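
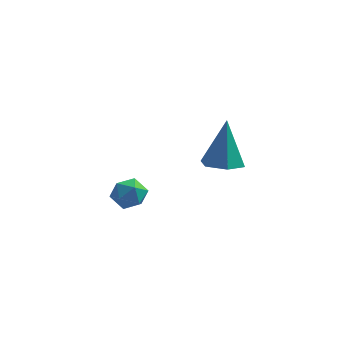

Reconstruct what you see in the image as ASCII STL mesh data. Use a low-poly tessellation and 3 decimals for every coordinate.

solid 
facet normal -0.499 0.430 0.752
outer loop
vertex -3.59 2.467 -1.337
vertex -3.489 1.893 -0.942
vertex -3.018 2.417 -0.929
endloop
endfacet
facet normal -0.170 0.921 0.351
outer loop
vertex -3.59 2.467 -1.337
vertex -3.018 2.417 -0.929
vertex -2.963 2.676 -1.582
endloop
endfacet
facet normal -0.409 0.855 -0.318
outer loop
vertex -3.59 2.467 -1.337
vertex -2.963 2.676 -1.582
vertex -3.401 2.312 -1.998
endloop
endfacet
facet normal -0.887 0.324 -0.330
outer loop
vertex -3.59 2.467 -1.337
vertex -3.401 2.312 -1.998
vertex -3.725 1.828 -1.602
endloop
endfacet
facet normal -0.942 0.062 0.331
outer loop
vertex -3.59 2.467 -1.337
vertex -3.725 1.828 -1.602
vertex -3.489 1.893 -0.942
endloop
endfacet
facet normal 0.528 0.773 0.351
outer loop
vertex -2.963 2.676 -1.582
vertex -3.018 2.417 -0.929
vertex -2.475 2.232 -1.338
endloop
endfacet
facet normal -0.004 -0.021 1.000
outer loop
vertex -3.018 2.417 -0.929
vertex -3.489 1.893 -0.942
vertex -2.799 1.748 -0.942
endloop
endfacet
facet normal -0.720 -0.617 0.318
outer loop
vertex -3.489 1.893 -0.942
vertex -3.725 1.828 -1.602
vertex -3.237 1.384 -1.358
endloop
endfacet
facet normal -0.631 -0.192 -0.751
outer loop
vertex -3.725 1.828 -1.602
vertex -3.401 2.312 -1.998
vertex -3.182 1.643 -2.011
endloop
endfacet
facet normal 0.140 0.667 -0.731
outer loop
vertex -3.401 2.312 -1.998
vertex -2.963 2.676 -1.582
vertex -2.711 2.167 -1.998
endloop
endfacet
facet normal 0.887 -0.324 0.330
outer loop
vertex -2.61 1.593 -1.603
vertex -2.475 2.232 -1.338
vertex -2.799 1.748 -0.942
endloop
endfacet
facet normal 0.409 -0.855 0.318
outer loop
vertex -2.61 1.593 -1.603
vertex -2.799 1.748 -0.942
vertex -3.237 1.384 -1.358
endloop
endfacet
facet normal 0.170 -0.921 -0.351
outer loop
vertex -2.61 1.593 -1.603
vertex -3.237 1.384 -1.358
vertex -3.182 1.643 -2.011
endloop
endfacet
facet normal 0.499 -0.430 -0.752
outer loop
vertex -2.61 1.593 -1.603
vertex -3.182 1.643 -2.011
vertex -2.711 2.167 -1.998
endloop
endfacet
facet normal 0.942 -0.062 -0.331
outer loop
vertex -2.61 1.593 -1.603
vertex -2.711 2.167 -1.998
vertex -2.475 2.232 -1.338
endloop
endfacet
facet normal 0.631 0.192 0.751
outer loop
vertex -2.799 1.748 -0.942
vertex -2.475 2.232 -1.338
vertex -3.018 2.417 -0.929
endloop
endfacet
facet normal -0.140 -0.667 0.731
outer loop
vertex -3.237 1.384 -1.358
vertex -2.799 1.748 -0.942
vertex -3.489 1.893 -0.942
endloop
endfacet
facet normal -0.528 -0.773 -0.351
outer loop
vertex -3.182 1.643 -2.011
vertex -3.237 1.384 -1.358
vertex -3.725 1.828 -1.602
endloop
endfacet
facet normal 0.004 0.021 -1.000
outer loop
vertex -2.711 2.167 -1.998
vertex -3.182 1.643 -2.011
vertex -3.401 2.312 -1.998
endloop
endfacet
facet normal 0.720 0.617 -0.318
outer loop
vertex -2.475 2.232 -1.338
vertex -2.711 2.167 -1.998
vertex -2.963 2.676 -1.582
endloop
endfacet
facet normal 0.003 -0.269 -0.963
outer loop
vertex 1.36 0.144 1.745
vertex 0.622 0.197 1.728
vertex 1.039 0.786 1.565
endloop
endfacet
facet normal 0.849 0.484 0.213
outer loop
vertex 1.36 0.144 1.745
vertex 1.039 0.786 1.565
vertex 0.618 0.683 3.472
endloop
endfacet
facet normal 0.002 -0.268 -0.963
outer loop
vertex 1.039 0.786 1.565
vertex 0.622 0.197 1.728
vertex 0.301 0.839 1.549
endloop
endfacet
facet normal 0.070 0.995 0.069
outer loop
vertex 1.039 0.786 1.565
vertex 0.301 0.839 1.549
vertex 0.618 0.683 3.472
endloop
endfacet
facet normal 0.002 -0.268 -0.963
outer loop
vertex 0.301 0.839 1.549
vertex 0.622 0.197 1.728
vertex -0.116 0.25 1.712
endloop
endfacet
facet normal -0.779 0.601 0.177
outer loop
vertex 0.301 0.839 1.549
vertex -0.116 0.25 1.712
vertex 0.618 0.683 3.472
endloop
endfacet
facet normal 0.002 -0.269 -0.963
outer loop
vertex -0.116 0.25 1.712
vertex 0.622 0.197 1.728
vertex 0.205 -0.392 1.892
endloop
endfacet
facet normal -0.850 -0.305 0.429
outer loop
vertex -0.116 0.25 1.712
vertex 0.205 -0.392 1.892
vertex 0.618 0.683 3.472
endloop
endfacet
facet normal 0.002 -0.269 -0.963
outer loop
vertex 0.205 -0.392 1.892
vertex 0.622 0.197 1.728
vertex 0.942 -0.445 1.908
endloop
endfacet
facet normal -0.071 -0.816 0.574
outer loop
vertex 0.205 -0.392 1.892
vertex 0.942 -0.445 1.908
vertex 0.618 0.683 3.472
endloop
endfacet
facet normal 0.003 -0.269 -0.963
outer loop
vertex 0.942 -0.445 1.908
vertex 0.622 0.197 1.728
vertex 1.36 0.144 1.745
endloop
endfacet
facet normal 0.777 -0.423 0.466
outer loop
vertex 0.942 -0.445 1.908
vertex 1.36 0.144 1.745
vertex 0.618 0.683 3.472
endloop
endfacet

endsolid


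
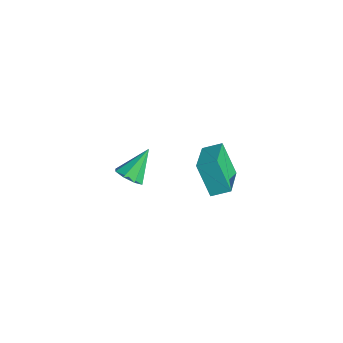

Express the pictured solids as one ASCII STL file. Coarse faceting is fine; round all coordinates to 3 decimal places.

solid 
facet normal -0.509 -0.119 0.853
outer loop
vertex 0.084 1.496 -0.426
vertex 0.513 2.297 -0.058
vertex -1.509 2.71 -1.207
endloop
endfacet
facet normal -0.439 -0.817 -0.375
outer loop
vertex -0.593 2.923 -2.742
vertex 0.084 1.496 -0.426
vertex -1.509 2.71 -1.207
endloop
endfacet
facet normal -0.509 -0.118 0.853
outer loop
vertex -1.509 2.71 -1.207
vertex 0.513 2.297 -0.058
vertex -1.08 3.51 -0.84
endloop
endfacet
facet normal -0.741 0.564 -0.364
outer loop
vertex -1.08 3.51 -0.84
vertex -0.593 2.923 -2.742
vertex -1.509 2.71 -1.207
endloop
endfacet
facet normal 0.741 -0.564 0.364
outer loop
vertex 0.084 1.496 -0.426
vertex 1.429 2.51 -1.593
vertex 0.513 2.297 -0.058
endloop
endfacet
facet normal -0.438 -0.817 -0.375
outer loop
vertex 1.0 1.71 -1.96
vertex 0.084 1.496 -0.426
vertex -0.593 2.923 -2.742
endloop
endfacet
facet normal 0.741 -0.564 0.364
outer loop
vertex 1.0 1.71 -1.96
vertex 1.429 2.51 -1.593
vertex 0.084 1.496 -0.426
endloop
endfacet
facet normal 0.438 0.817 0.375
outer loop
vertex 0.513 2.297 -0.058
vertex 1.429 2.51 -1.593
vertex -1.08 3.51 -0.84
endloop
endfacet
facet normal -0.741 0.564 -0.364
outer loop
vertex -0.164 3.724 -2.374
vertex -0.593 2.923 -2.742
vertex -1.08 3.51 -0.84
endloop
endfacet
facet normal 0.438 0.817 0.376
outer loop
vertex -1.08 3.51 -0.84
vertex 1.429 2.51 -1.593
vertex -0.164 3.724 -2.374
endloop
endfacet
facet normal 0.509 0.119 -0.852
outer loop
vertex -0.164 3.724 -2.374
vertex 1.0 1.71 -1.96
vertex -0.593 2.923 -2.742
endloop
endfacet
facet normal 0.508 0.119 -0.853
outer loop
vertex 1.429 2.51 -1.593
vertex 1.0 1.71 -1.96
vertex -0.164 3.724 -2.374
endloop
endfacet
facet normal 0.176 -0.687 -0.705
outer loop
vertex 2.663 -3.39 3.768
vertex 2.36 -2.986 3.299
vertex 3.004 -3.062 3.534
endloop
endfacet
facet normal 0.624 -0.095 0.776
outer loop
vertex 2.663 -3.39 3.768
vertex 3.004 -3.062 3.534
vertex 2.08 -1.894 4.421
endloop
endfacet
facet normal 0.176 -0.686 -0.705
outer loop
vertex 3.004 -3.062 3.534
vertex 2.36 -2.986 3.299
vertex 2.968 -2.689 3.162
endloop
endfacet
facet normal 0.846 0.415 0.334
outer loop
vertex 3.004 -3.062 3.534
vertex 2.968 -2.689 3.162
vertex 2.08 -1.894 4.421
endloop
endfacet
facet normal 0.176 -0.687 -0.705
outer loop
vertex 2.968 -2.689 3.162
vertex 2.36 -2.986 3.299
vertex 2.575 -2.49 2.87
endloop
endfacet
facet normal 0.533 0.833 -0.150
outer loop
vertex 2.968 -2.689 3.162
vertex 2.575 -2.49 2.87
vertex 2.08 -1.894 4.421
endloop
endfacet
facet normal 0.175 -0.686 -0.706
outer loop
vertex 2.575 -2.49 2.87
vertex 2.36 -2.986 3.299
vertex 2.057 -2.581 2.83
endloop
endfacet
facet normal -0.130 0.911 -0.391
outer loop
vertex 2.575 -2.49 2.87
vertex 2.057 -2.581 2.83
vertex 2.08 -1.894 4.421
endloop
endfacet
facet normal 0.176 -0.686 -0.706
outer loop
vertex 2.057 -2.581 2.83
vertex 2.36 -2.986 3.299
vertex 1.716 -2.909 3.064
endloop
endfacet
facet normal -0.755 0.606 -0.251
outer loop
vertex 2.057 -2.581 2.83
vertex 1.716 -2.909 3.064
vertex 2.08 -1.894 4.421
endloop
endfacet
facet normal 0.175 -0.687 -0.705
outer loop
vertex 1.716 -2.909 3.064
vertex 2.36 -2.986 3.299
vertex 1.752 -3.282 3.436
endloop
endfacet
facet normal -0.977 0.096 0.190
outer loop
vertex 1.716 -2.909 3.064
vertex 1.752 -3.282 3.436
vertex 2.08 -1.894 4.421
endloop
endfacet
facet normal 0.175 -0.687 -0.706
outer loop
vertex 1.752 -3.282 3.436
vertex 2.36 -2.986 3.299
vertex 2.144 -3.482 3.728
endloop
endfacet
facet normal -0.666 -0.321 0.674
outer loop
vertex 1.752 -3.282 3.436
vertex 2.144 -3.482 3.728
vertex 2.08 -1.894 4.421
endloop
endfacet
facet normal 0.176 -0.687 -0.705
outer loop
vertex 2.144 -3.482 3.728
vertex 2.36 -2.986 3.299
vertex 2.663 -3.39 3.768
endloop
endfacet
facet normal 0.000 -0.400 0.917
outer loop
vertex 2.144 -3.482 3.728
vertex 2.663 -3.39 3.768
vertex 2.08 -1.894 4.421
endloop
endfacet

endsolid


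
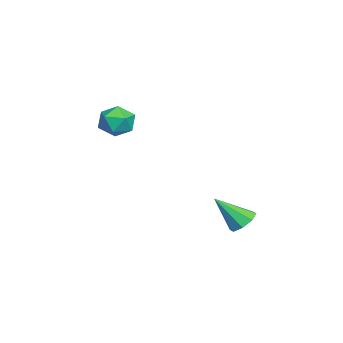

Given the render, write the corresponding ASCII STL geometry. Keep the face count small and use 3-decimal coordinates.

solid 
facet normal -0.062 0.672 -0.738
outer loop
vertex 2.212 4.149 -3.629
vertex 1.474 4.102 -3.61
vertex 1.981 4.521 -3.271
endloop
endfacet
facet normal 0.873 0.079 0.482
outer loop
vertex 2.212 4.149 -3.629
vertex 1.981 4.521 -3.271
vertex 1.586 2.898 -2.29
endloop
endfacet
facet normal -0.063 0.673 -0.737
outer loop
vertex 1.981 4.521 -3.271
vertex 1.474 4.102 -3.61
vertex 1.452 4.647 -3.111
endloop
endfacet
facet normal 0.353 0.420 0.836
outer loop
vertex 1.981 4.521 -3.271
vertex 1.452 4.647 -3.111
vertex 1.586 2.898 -2.29
endloop
endfacet
facet normal -0.063 0.673 -0.737
outer loop
vertex 1.452 4.647 -3.111
vertex 1.474 4.102 -3.61
vertex 0.937 4.454 -3.243
endloop
endfacet
facet normal -0.359 0.374 0.855
outer loop
vertex 1.452 4.647 -3.111
vertex 0.937 4.454 -3.243
vertex 1.586 2.898 -2.29
endloop
endfacet
facet normal -0.062 0.674 -0.737
outer loop
vertex 0.937 4.454 -3.243
vertex 1.474 4.102 -3.61
vertex 0.736 4.055 -3.591
endloop
endfacet
facet normal -0.849 -0.032 0.527
outer loop
vertex 0.937 4.454 -3.243
vertex 0.736 4.055 -3.591
vertex 1.586 2.898 -2.29
endloop
endfacet
facet normal -0.062 0.673 -0.737
outer loop
vertex 0.736 4.055 -3.591
vertex 1.474 4.102 -3.61
vertex 0.968 3.683 -3.95
endloop
endfacet
facet normal -0.828 -0.559 0.044
outer loop
vertex 0.736 4.055 -3.591
vertex 0.968 3.683 -3.95
vertex 1.586 2.898 -2.29
endloop
endfacet
facet normal -0.061 0.672 -0.738
outer loop
vertex 0.968 3.683 -3.95
vertex 1.474 4.102 -3.61
vertex 1.496 3.556 -4.109
endloop
endfacet
facet normal -0.310 -0.899 -0.310
outer loop
vertex 0.968 3.683 -3.95
vertex 1.496 3.556 -4.109
vertex 1.586 2.898 -2.29
endloop
endfacet
facet normal -0.063 0.672 -0.738
outer loop
vertex 1.496 3.556 -4.109
vertex 1.474 4.102 -3.61
vertex 2.012 3.749 -3.977
endloop
endfacet
facet normal 0.403 -0.854 -0.329
outer loop
vertex 1.496 3.556 -4.109
vertex 2.012 3.749 -3.977
vertex 1.586 2.898 -2.29
endloop
endfacet
facet normal -0.062 0.673 -0.737
outer loop
vertex 2.012 3.749 -3.977
vertex 1.474 4.102 -3.61
vertex 2.212 4.149 -3.629
endloop
endfacet
facet normal 0.894 -0.447 0.000
outer loop
vertex 2.012 3.749 -3.977
vertex 2.212 4.149 -3.629
vertex 1.586 2.898 -2.29
endloop
endfacet
facet normal -0.964 -0.011 -0.265
outer loop
vertex -2.36 -1.265 0.245
vertex -2.367 -2.188 0.31
vertex -2.576 -1.671 1.048
endloop
endfacet
facet normal -0.803 0.591 0.083
outer loop
vertex -2.36 -1.265 0.245
vertex -2.576 -1.671 1.048
vertex -2.028 -0.925 1.039
endloop
endfacet
facet normal -0.280 0.919 -0.277
outer loop
vertex -2.36 -1.265 0.245
vertex -2.028 -0.925 1.039
vertex -1.48 -0.982 0.296
endloop
endfacet
facet normal -0.118 0.521 -0.846
outer loop
vertex -2.36 -1.265 0.245
vertex -1.48 -0.982 0.296
vertex -1.689 -1.762 -0.155
endloop
endfacet
facet normal -0.541 -0.055 -0.839
outer loop
vertex -2.36 -1.265 0.245
vertex -1.689 -1.762 -0.155
vertex -2.367 -2.188 0.31
endloop
endfacet
facet normal -0.551 0.413 0.725
outer loop
vertex -2.028 -0.925 1.039
vertex -2.576 -1.671 1.048
vertex -1.831 -1.638 1.595
endloop
endfacet
facet normal -0.811 -0.561 0.163
outer loop
vertex -2.576 -1.671 1.048
vertex -2.367 -2.188 0.31
vertex -2.04 -2.418 1.144
endloop
endfacet
facet normal -0.128 -0.632 -0.765
outer loop
vertex -2.367 -2.188 0.31
vertex -1.689 -1.762 -0.155
vertex -1.492 -2.475 0.401
endloop
endfacet
facet normal 0.556 0.299 -0.775
outer loop
vertex -1.689 -1.762 -0.155
vertex -1.48 -0.982 0.296
vertex -0.944 -1.729 0.392
endloop
endfacet
facet normal 0.295 0.945 0.145
outer loop
vertex -1.48 -0.982 0.296
vertex -2.028 -0.925 1.039
vertex -1.153 -1.212 1.13
endloop
endfacet
facet normal 0.118 -0.521 0.846
outer loop
vertex -1.16 -2.135 1.195
vertex -1.831 -1.638 1.595
vertex -2.04 -2.418 1.144
endloop
endfacet
facet normal 0.280 -0.919 0.277
outer loop
vertex -1.16 -2.135 1.195
vertex -2.04 -2.418 1.144
vertex -1.492 -2.475 0.401
endloop
endfacet
facet normal 0.803 -0.591 -0.083
outer loop
vertex -1.16 -2.135 1.195
vertex -1.492 -2.475 0.401
vertex -0.944 -1.729 0.392
endloop
endfacet
facet normal 0.964 0.011 0.265
outer loop
vertex -1.16 -2.135 1.195
vertex -0.944 -1.729 0.392
vertex -1.153 -1.212 1.13
endloop
endfacet
facet normal 0.541 0.055 0.839
outer loop
vertex -1.16 -2.135 1.195
vertex -1.153 -1.212 1.13
vertex -1.831 -1.638 1.595
endloop
endfacet
facet normal -0.556 -0.299 0.775
outer loop
vertex -2.04 -2.418 1.144
vertex -1.831 -1.638 1.595
vertex -2.576 -1.671 1.048
endloop
endfacet
facet normal -0.295 -0.945 -0.145
outer loop
vertex -1.492 -2.475 0.401
vertex -2.04 -2.418 1.144
vertex -2.367 -2.188 0.31
endloop
endfacet
facet normal 0.551 -0.413 -0.725
outer loop
vertex -0.944 -1.729 0.392
vertex -1.492 -2.475 0.401
vertex -1.689 -1.762 -0.155
endloop
endfacet
facet normal 0.811 0.561 -0.163
outer loop
vertex -1.153 -1.212 1.13
vertex -0.944 -1.729 0.392
vertex -1.48 -0.982 0.296
endloop
endfacet
facet normal 0.128 0.632 0.765
outer loop
vertex -1.831 -1.638 1.595
vertex -1.153 -1.212 1.13
vertex -2.028 -0.925 1.039
endloop
endfacet

endsolid


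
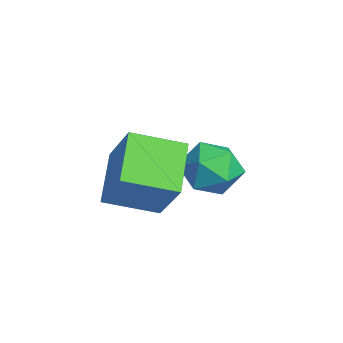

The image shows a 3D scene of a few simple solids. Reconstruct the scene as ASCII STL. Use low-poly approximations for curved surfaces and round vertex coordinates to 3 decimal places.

solid 
facet normal -0.797 0.316 0.516
outer loop
vertex -1.138 -3.498 0.739
vertex -0.858 -1.946 0.222
vertex -2.224 -3.799 -0.754
endloop
endfacet
facet normal -0.169 -0.935 0.311
outer loop
vertex -0.822 -4.354 -1.662
vertex -1.138 -3.498 0.739
vertex -2.224 -3.799 -0.754
endloop
endfacet
facet normal -0.797 0.316 0.516
outer loop
vertex -2.224 -3.799 -0.754
vertex -0.858 -1.946 0.222
vertex -1.944 -2.247 -1.271
endloop
endfacet
facet normal -0.581 -0.161 -0.798
outer loop
vertex -1.944 -2.247 -1.271
vertex -0.822 -4.354 -1.662
vertex -2.224 -3.799 -0.754
endloop
endfacet
facet normal 0.581 0.161 0.798
outer loop
vertex -1.138 -3.498 0.739
vertex 0.544 -2.501 -0.686
vertex -0.858 -1.946 0.222
endloop
endfacet
facet normal -0.169 -0.935 0.311
outer loop
vertex 0.264 -4.053 -0.169
vertex -1.138 -3.498 0.739
vertex -0.822 -4.354 -1.662
endloop
endfacet
facet normal 0.581 0.161 0.798
outer loop
vertex 0.264 -4.053 -0.169
vertex 0.544 -2.501 -0.686
vertex -1.138 -3.498 0.739
endloop
endfacet
facet normal 0.169 0.935 -0.311
outer loop
vertex -0.858 -1.946 0.222
vertex 0.544 -2.501 -0.686
vertex -1.944 -2.247 -1.271
endloop
endfacet
facet normal -0.581 -0.161 -0.798
outer loop
vertex -0.542 -2.802 -2.179
vertex -0.822 -4.354 -1.662
vertex -1.944 -2.247 -1.271
endloop
endfacet
facet normal 0.169 0.935 -0.311
outer loop
vertex -1.944 -2.247 -1.271
vertex 0.544 -2.501 -0.686
vertex -0.542 -2.802 -2.179
endloop
endfacet
facet normal 0.797 -0.316 -0.516
outer loop
vertex -0.542 -2.802 -2.179
vertex 0.264 -4.053 -0.169
vertex -0.822 -4.354 -1.662
endloop
endfacet
facet normal 0.797 -0.316 -0.516
outer loop
vertex 0.544 -2.501 -0.686
vertex 0.264 -4.053 -0.169
vertex -0.542 -2.802 -2.179
endloop
endfacet
facet normal -0.030 0.903 0.429
outer loop
vertex -2.733 0.2 -2.406
vertex -3.587 -0.071 -1.896
vertex -2.661 -0.239 -1.477
endloop
endfacet
facet normal 0.643 0.711 0.286
outer loop
vertex -2.733 0.2 -2.406
vertex -2.661 -0.239 -1.477
vertex -2.016 -0.519 -2.23
endloop
endfacet
facet normal 0.693 0.589 -0.416
outer loop
vertex -2.733 0.2 -2.406
vertex -2.016 -0.519 -2.23
vertex -2.543 -0.524 -3.115
endloop
endfacet
facet normal 0.051 0.706 -0.707
outer loop
vertex -2.733 0.2 -2.406
vertex -2.543 -0.524 -3.115
vertex -3.514 -0.247 -2.909
endloop
endfacet
facet normal -0.396 0.900 -0.185
outer loop
vertex -2.733 0.2 -2.406
vertex -3.514 -0.247 -2.909
vertex -3.587 -0.071 -1.896
endloop
endfacet
facet normal 0.774 0.098 0.626
outer loop
vertex -2.016 -0.519 -2.23
vertex -2.661 -0.239 -1.477
vertex -2.426 -1.233 -1.611
endloop
endfacet
facet normal -0.314 0.408 0.857
outer loop
vertex -2.661 -0.239 -1.477
vertex -3.587 -0.071 -1.896
vertex -3.397 -0.956 -1.405
endloop
endfacet
facet normal -0.905 0.403 -0.135
outer loop
vertex -3.587 -0.071 -1.896
vertex -3.514 -0.247 -2.909
vertex -3.924 -0.961 -2.29
endloop
endfacet
facet normal -0.182 0.089 -0.979
outer loop
vertex -3.514 -0.247 -2.909
vertex -2.543 -0.524 -3.115
vertex -3.279 -1.241 -3.043
endloop
endfacet
facet normal 0.855 -0.099 -0.509
outer loop
vertex -2.543 -0.524 -3.115
vertex -2.016 -0.519 -2.23
vertex -2.353 -1.409 -2.624
endloop
endfacet
facet normal -0.051 -0.706 0.707
outer loop
vertex -3.207 -1.68 -2.114
vertex -2.426 -1.233 -1.611
vertex -3.397 -0.956 -1.405
endloop
endfacet
facet normal -0.693 -0.589 0.416
outer loop
vertex -3.207 -1.68 -2.114
vertex -3.397 -0.956 -1.405
vertex -3.924 -0.961 -2.29
endloop
endfacet
facet normal -0.643 -0.711 -0.286
outer loop
vertex -3.207 -1.68 -2.114
vertex -3.924 -0.961 -2.29
vertex -3.279 -1.241 -3.043
endloop
endfacet
facet normal 0.030 -0.903 -0.429
outer loop
vertex -3.207 -1.68 -2.114
vertex -3.279 -1.241 -3.043
vertex -2.353 -1.409 -2.624
endloop
endfacet
facet normal 0.396 -0.900 0.185
outer loop
vertex -3.207 -1.68 -2.114
vertex -2.353 -1.409 -2.624
vertex -2.426 -1.233 -1.611
endloop
endfacet
facet normal 0.182 -0.089 0.979
outer loop
vertex -3.397 -0.956 -1.405
vertex -2.426 -1.233 -1.611
vertex -2.661 -0.239 -1.477
endloop
endfacet
facet normal -0.855 0.099 0.509
outer loop
vertex -3.924 -0.961 -2.29
vertex -3.397 -0.956 -1.405
vertex -3.587 -0.071 -1.896
endloop
endfacet
facet normal -0.774 -0.098 -0.626
outer loop
vertex -3.279 -1.241 -3.043
vertex -3.924 -0.961 -2.29
vertex -3.514 -0.247 -2.909
endloop
endfacet
facet normal 0.314 -0.408 -0.857
outer loop
vertex -2.353 -1.409 -2.624
vertex -3.279 -1.241 -3.043
vertex -2.543 -0.524 -3.115
endloop
endfacet
facet normal 0.905 -0.403 0.135
outer loop
vertex -2.426 -1.233 -1.611
vertex -2.353 -1.409 -2.624
vertex -2.016 -0.519 -2.23
endloop
endfacet

endsolid


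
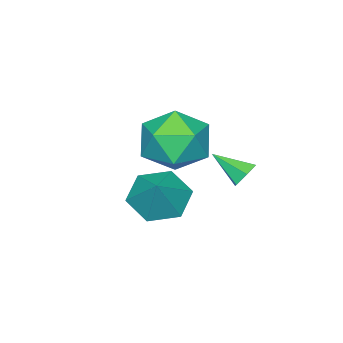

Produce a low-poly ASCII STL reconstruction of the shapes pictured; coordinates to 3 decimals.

solid 
facet normal -0.554 -0.396 -0.733
outer loop
vertex 2.684 -0.81 -1.89
vertex 1.981 -0.952 -1.282
vertex 2.034 -0.143 -1.759
endloop
endfacet
facet normal 0.682 0.704 -0.199
outer loop
vertex 2.684 -0.81 -1.89
vertex 2.034 -0.143 -1.759
vertex 2.739 -0.408 -0.278
endloop
endfacet
facet normal -0.554 -0.396 -0.733
outer loop
vertex 2.034 -0.143 -1.759
vertex 1.981 -0.952 -1.282
vertex 1.331 -0.285 -1.151
endloop
endfacet
facet normal -0.033 0.981 0.191
outer loop
vertex 2.034 -0.143 -1.759
vertex 1.331 -0.285 -1.151
vertex 2.739 -0.408 -0.278
endloop
endfacet
facet normal -0.554 -0.396 -0.732
outer loop
vertex 1.331 -0.285 -1.151
vertex 1.981 -0.952 -1.282
vertex 1.278 -1.093 -0.674
endloop
endfacet
facet normal -0.432 0.479 0.764
outer loop
vertex 1.331 -0.285 -1.151
vertex 1.278 -1.093 -0.674
vertex 2.739 -0.408 -0.278
endloop
endfacet
facet normal -0.554 -0.396 -0.732
outer loop
vertex 1.278 -1.093 -0.674
vertex 1.981 -0.952 -1.282
vertex 1.928 -1.76 -0.805
endloop
endfacet
facet normal -0.116 -0.299 0.947
outer loop
vertex 1.278 -1.093 -0.674
vertex 1.928 -1.76 -0.805
vertex 2.739 -0.408 -0.278
endloop
endfacet
facet normal -0.553 -0.396 -0.733
outer loop
vertex 1.928 -1.76 -0.805
vertex 1.981 -0.952 -1.282
vertex 2.631 -1.618 -1.412
endloop
endfacet
facet normal 0.598 -0.576 0.558
outer loop
vertex 1.928 -1.76 -0.805
vertex 2.631 -1.618 -1.412
vertex 2.739 -0.408 -0.278
endloop
endfacet
facet normal -0.553 -0.397 -0.732
outer loop
vertex 2.631 -1.618 -1.412
vertex 1.981 -0.952 -1.282
vertex 2.684 -0.81 -1.89
endloop
endfacet
facet normal 0.997 -0.075 -0.015
outer loop
vertex 2.631 -1.618 -1.412
vertex 2.684 -0.81 -1.89
vertex 2.739 -0.408 -0.278
endloop
endfacet
facet normal -0.706 -0.088 0.703
outer loop
vertex -1.964 -2.305 -0.708
vertex -1.937 -3.518 -0.833
vertex -1.203 -2.972 -0.027
endloop
endfacet
facet normal -0.304 0.489 0.818
outer loop
vertex -1.964 -2.305 -0.708
vertex -1.203 -2.972 -0.027
vertex -0.822 -1.92 -0.514
endloop
endfacet
facet normal -0.346 0.907 0.240
outer loop
vertex -1.964 -2.305 -0.708
vertex -0.822 -1.92 -0.514
vertex -1.321 -1.817 -1.623
endloop
endfacet
facet normal -0.775 0.587 -0.232
outer loop
vertex -1.964 -2.305 -0.708
vertex -1.321 -1.817 -1.623
vertex -2.01 -2.804 -1.819
endloop
endfacet
facet normal -0.998 -0.028 0.054
outer loop
vertex -1.964 -2.305 -0.708
vertex -2.01 -2.804 -1.819
vertex -1.937 -3.518 -0.833
endloop
endfacet
facet normal 0.374 0.274 0.886
outer loop
vertex -0.822 -1.92 -0.514
vertex -1.203 -2.972 -0.027
vertex -0.09 -2.896 -0.521
endloop
endfacet
facet normal -0.278 -0.659 0.699
outer loop
vertex -1.203 -2.972 -0.027
vertex -1.937 -3.518 -0.833
vertex -0.779 -3.883 -0.717
endloop
endfacet
facet normal -0.751 -0.560 -0.350
outer loop
vertex -1.937 -3.518 -0.833
vertex -2.01 -2.804 -1.819
vertex -1.278 -3.78 -1.826
endloop
endfacet
facet normal -0.390 0.434 -0.812
outer loop
vertex -2.01 -2.804 -1.819
vertex -1.321 -1.817 -1.623
vertex -0.897 -2.728 -2.313
endloop
endfacet
facet normal 0.305 0.951 -0.049
outer loop
vertex -1.321 -1.817 -1.623
vertex -0.822 -1.92 -0.514
vertex -0.163 -2.182 -1.507
endloop
endfacet
facet normal 0.775 -0.587 0.232
outer loop
vertex -0.136 -3.395 -1.632
vertex -0.09 -2.896 -0.521
vertex -0.779 -3.883 -0.717
endloop
endfacet
facet normal 0.346 -0.907 -0.240
outer loop
vertex -0.136 -3.395 -1.632
vertex -0.779 -3.883 -0.717
vertex -1.278 -3.78 -1.826
endloop
endfacet
facet normal 0.304 -0.489 -0.818
outer loop
vertex -0.136 -3.395 -1.632
vertex -1.278 -3.78 -1.826
vertex -0.897 -2.728 -2.313
endloop
endfacet
facet normal 0.706 0.088 -0.703
outer loop
vertex -0.136 -3.395 -1.632
vertex -0.897 -2.728 -2.313
vertex -0.163 -2.182 -1.507
endloop
endfacet
facet normal 0.998 0.028 -0.054
outer loop
vertex -0.136 -3.395 -1.632
vertex -0.163 -2.182 -1.507
vertex -0.09 -2.896 -0.521
endloop
endfacet
facet normal 0.390 -0.434 0.812
outer loop
vertex -0.779 -3.883 -0.717
vertex -0.09 -2.896 -0.521
vertex -1.203 -2.972 -0.027
endloop
endfacet
facet normal -0.305 -0.951 0.049
outer loop
vertex -1.278 -3.78 -1.826
vertex -0.779 -3.883 -0.717
vertex -1.937 -3.518 -0.833
endloop
endfacet
facet normal -0.374 -0.274 -0.886
outer loop
vertex -0.897 -2.728 -2.313
vertex -1.278 -3.78 -1.826
vertex -2.01 -2.804 -1.819
endloop
endfacet
facet normal 0.278 0.659 -0.699
outer loop
vertex -0.163 -2.182 -1.507
vertex -0.897 -2.728 -2.313
vertex -1.321 -1.817 -1.623
endloop
endfacet
facet normal 0.751 0.560 0.350
outer loop
vertex -0.09 -2.896 -0.521
vertex -0.163 -2.182 -1.507
vertex -0.822 -1.92 -0.514
endloop
endfacet
facet normal -0.222 0.823 -0.522
outer loop
vertex -0.019 0.549 -0.789
vertex -0.323 0.274 -1.093
vertex -0.512 0.49 -0.672
endloop
endfacet
facet normal 0.197 0.237 0.951
outer loop
vertex -0.019 0.549 -0.789
vertex -0.512 0.49 -0.672
vertex -0.057 -0.714 -0.467
endloop
endfacet
facet normal -0.221 0.824 -0.522
outer loop
vertex -0.512 0.49 -0.672
vertex -0.323 0.274 -1.093
vertex -0.816 0.216 -0.976
endloop
endfacet
facet normal -0.648 -0.117 0.753
outer loop
vertex -0.512 0.49 -0.672
vertex -0.816 0.216 -0.976
vertex -0.057 -0.714 -0.467
endloop
endfacet
facet normal -0.221 0.824 -0.522
outer loop
vertex -0.816 0.216 -0.976
vertex -0.323 0.274 -1.093
vertex -0.627 -0.0 -1.397
endloop
endfacet
facet normal -0.770 -0.638 -0.018
outer loop
vertex -0.816 0.216 -0.976
vertex -0.627 -0.0 -1.397
vertex -0.057 -0.714 -0.467
endloop
endfacet
facet normal -0.222 0.824 -0.521
outer loop
vertex -0.627 -0.0 -1.397
vertex -0.323 0.274 -1.093
vertex -0.134 0.058 -1.515
endloop
endfacet
facet normal -0.046 -0.806 -0.590
outer loop
vertex -0.627 -0.0 -1.397
vertex -0.134 0.058 -1.515
vertex -0.057 -0.714 -0.467
endloop
endfacet
facet normal -0.222 0.824 -0.521
outer loop
vertex -0.134 0.058 -1.515
vertex -0.323 0.274 -1.093
vertex 0.17 0.333 -1.21
endloop
endfacet
facet normal 0.802 -0.452 -0.392
outer loop
vertex -0.134 0.058 -1.515
vertex 0.17 0.333 -1.21
vertex -0.057 -0.714 -0.467
endloop
endfacet
facet normal -0.222 0.823 -0.522
outer loop
vertex 0.17 0.333 -1.21
vertex -0.323 0.274 -1.093
vertex -0.019 0.549 -0.789
endloop
endfacet
facet normal 0.923 0.069 0.379
outer loop
vertex 0.17 0.333 -1.21
vertex -0.019 0.549 -0.789
vertex -0.057 -0.714 -0.467
endloop
endfacet

endsolid


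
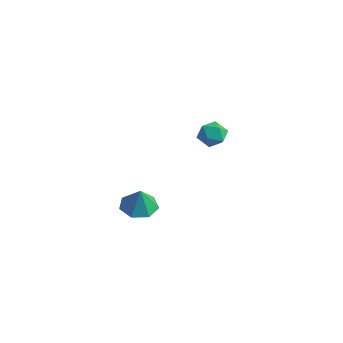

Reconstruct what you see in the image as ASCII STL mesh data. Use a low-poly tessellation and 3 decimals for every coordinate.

solid 
facet normal -0.236 0.125 -0.964
outer loop
vertex 1.336 -2.636 -1.684
vertex 0.551 -3.31 -1.579
vertex 0.543 -2.279 -1.443
endloop
endfacet
facet normal 0.476 0.692 0.542
outer loop
vertex 1.336 -2.636 -1.684
vertex 0.543 -2.279 -1.443
vertex 0.889 -3.49 -0.201
endloop
endfacet
facet normal -0.237 0.125 -0.963
outer loop
vertex 0.543 -2.279 -1.443
vertex 0.551 -3.31 -1.579
vertex -0.244 -2.698 -1.304
endloop
endfacet
facet normal -0.228 0.665 0.712
outer loop
vertex 0.543 -2.279 -1.443
vertex -0.244 -2.698 -1.304
vertex 0.889 -3.49 -0.201
endloop
endfacet
facet normal -0.237 0.125 -0.963
outer loop
vertex -0.244 -2.698 -1.304
vertex 0.551 -3.31 -1.579
vertex -0.433 -3.578 -1.372
endloop
endfacet
facet normal -0.664 0.085 0.743
outer loop
vertex -0.244 -2.698 -1.304
vertex -0.433 -3.578 -1.372
vertex 0.889 -3.49 -0.201
endloop
endfacet
facet normal -0.237 0.125 -0.963
outer loop
vertex -0.433 -3.578 -1.372
vertex 0.551 -3.31 -1.579
vertex 0.119 -4.256 -1.596
endloop
endfacet
facet normal -0.502 -0.611 0.612
outer loop
vertex -0.433 -3.578 -1.372
vertex 0.119 -4.256 -1.596
vertex 0.889 -3.49 -0.201
endloop
endfacet
facet normal -0.237 0.125 -0.963
outer loop
vertex 0.119 -4.256 -1.596
vertex 0.551 -3.31 -1.579
vertex 0.996 -4.222 -1.807
endloop
endfacet
facet normal 0.135 -0.898 0.418
outer loop
vertex 0.119 -4.256 -1.596
vertex 0.996 -4.222 -1.807
vertex 0.889 -3.49 -0.201
endloop
endfacet
facet normal -0.236 0.126 -0.964
outer loop
vertex 0.996 -4.222 -1.807
vertex 0.551 -3.31 -1.579
vertex 1.538 -3.501 -1.846
endloop
endfacet
facet normal 0.769 -0.561 0.307
outer loop
vertex 0.996 -4.222 -1.807
vertex 1.538 -3.501 -1.846
vertex 0.889 -3.49 -0.201
endloop
endfacet
facet normal -0.236 0.125 -0.964
outer loop
vertex 1.538 -3.501 -1.846
vertex 0.551 -3.31 -1.579
vertex 1.336 -2.636 -1.684
endloop
endfacet
facet normal 0.920 0.147 0.362
outer loop
vertex 1.538 -3.501 -1.846
vertex 1.336 -2.636 -1.684
vertex 0.889 -3.49 -0.201
endloop
endfacet
facet normal 0.168 0.916 -0.365
outer loop
vertex -1.085 4.176 -0.947
vertex -1.793 4.504 -0.449
vertex -0.94 4.491 -0.09
endloop
endfacet
facet normal 0.774 0.541 -0.330
outer loop
vertex -1.085 4.176 -0.947
vertex -0.94 4.491 -0.09
vertex -0.521 3.718 -0.375
endloop
endfacet
facet normal 0.691 -0.050 -0.721
outer loop
vertex -1.085 4.176 -0.947
vertex -0.521 3.718 -0.375
vertex -1.114 3.252 -0.911
endloop
endfacet
facet normal 0.034 -0.040 -0.999
outer loop
vertex -1.085 4.176 -0.947
vertex -1.114 3.252 -0.911
vertex -1.9 3.738 -0.957
endloop
endfacet
facet normal -0.290 0.557 -0.779
outer loop
vertex -1.085 4.176 -0.947
vertex -1.9 3.738 -0.957
vertex -1.793 4.504 -0.449
endloop
endfacet
facet normal 0.872 0.344 0.350
outer loop
vertex -0.521 3.718 -0.375
vertex -0.94 4.491 -0.09
vertex -0.88 3.762 0.477
endloop
endfacet
facet normal -0.108 0.950 0.292
outer loop
vertex -0.94 4.491 -0.09
vertex -1.793 4.504 -0.449
vertex -1.666 4.248 0.431
endloop
endfacet
facet normal -0.850 0.369 -0.377
outer loop
vertex -1.793 4.504 -0.449
vertex -1.9 3.738 -0.957
vertex -2.259 3.782 -0.105
endloop
endfacet
facet normal -0.326 -0.597 -0.733
outer loop
vertex -1.9 3.738 -0.957
vertex -1.114 3.252 -0.911
vertex -1.84 3.009 -0.39
endloop
endfacet
facet normal 0.738 -0.612 -0.285
outer loop
vertex -1.114 3.252 -0.911
vertex -0.521 3.718 -0.375
vertex -0.987 2.996 -0.031
endloop
endfacet
facet normal -0.034 0.040 0.999
outer loop
vertex -1.695 3.324 0.467
vertex -0.88 3.762 0.477
vertex -1.666 4.248 0.431
endloop
endfacet
facet normal -0.691 0.050 0.721
outer loop
vertex -1.695 3.324 0.467
vertex -1.666 4.248 0.431
vertex -2.259 3.782 -0.105
endloop
endfacet
facet normal -0.774 -0.541 0.330
outer loop
vertex -1.695 3.324 0.467
vertex -2.259 3.782 -0.105
vertex -1.84 3.009 -0.39
endloop
endfacet
facet normal -0.168 -0.916 0.365
outer loop
vertex -1.695 3.324 0.467
vertex -1.84 3.009 -0.39
vertex -0.987 2.996 -0.031
endloop
endfacet
facet normal 0.290 -0.557 0.779
outer loop
vertex -1.695 3.324 0.467
vertex -0.987 2.996 -0.031
vertex -0.88 3.762 0.477
endloop
endfacet
facet normal 0.326 0.597 0.733
outer loop
vertex -1.666 4.248 0.431
vertex -0.88 3.762 0.477
vertex -0.94 4.491 -0.09
endloop
endfacet
facet normal -0.738 0.612 0.285
outer loop
vertex -2.259 3.782 -0.105
vertex -1.666 4.248 0.431
vertex -1.793 4.504 -0.449
endloop
endfacet
facet normal -0.872 -0.344 -0.350
outer loop
vertex -1.84 3.009 -0.39
vertex -2.259 3.782 -0.105
vertex -1.9 3.738 -0.957
endloop
endfacet
facet normal 0.108 -0.950 -0.292
outer loop
vertex -0.987 2.996 -0.031
vertex -1.84 3.009 -0.39
vertex -1.114 3.252 -0.911
endloop
endfacet
facet normal 0.850 -0.369 0.377
outer loop
vertex -0.88 3.762 0.477
vertex -0.987 2.996 -0.031
vertex -0.521 3.718 -0.375
endloop
endfacet

endsolid


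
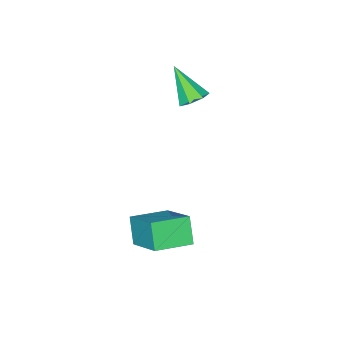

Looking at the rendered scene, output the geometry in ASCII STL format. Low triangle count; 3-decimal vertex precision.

solid 
facet normal -0.920 0.365 -0.145
outer loop
vertex 2.637 2.506 -1.012
vertex 3.031 3.1 -2.015
vertex 2.175 0.89 -2.151
endloop
endfacet
facet normal -0.320 -0.483 0.815
outer loop
vertex 3.609 0.32 -1.925
vertex 2.637 2.506 -1.012
vertex 2.175 0.89 -2.151
endloop
endfacet
facet normal -0.920 0.365 -0.144
outer loop
vertex 2.175 0.89 -2.151
vertex 3.031 3.1 -2.015
vertex 2.568 1.484 -3.153
endloop
endfacet
facet normal -0.228 -0.796 -0.561
outer loop
vertex 2.568 1.484 -3.153
vertex 3.609 0.32 -1.925
vertex 2.175 0.89 -2.151
endloop
endfacet
facet normal 0.228 0.796 0.561
outer loop
vertex 2.637 2.506 -1.012
vertex 4.465 2.53 -1.789
vertex 3.031 3.1 -2.015
endloop
endfacet
facet normal -0.320 -0.483 0.815
outer loop
vertex 4.072 1.936 -0.787
vertex 2.637 2.506 -1.012
vertex 3.609 0.32 -1.925
endloop
endfacet
facet normal 0.228 0.796 0.561
outer loop
vertex 4.072 1.936 -0.787
vertex 4.465 2.53 -1.789
vertex 2.637 2.506 -1.012
endloop
endfacet
facet normal 0.320 0.482 -0.815
outer loop
vertex 3.031 3.1 -2.015
vertex 4.465 2.53 -1.789
vertex 2.568 1.484 -3.153
endloop
endfacet
facet normal -0.228 -0.796 -0.561
outer loop
vertex 4.003 0.914 -2.928
vertex 3.609 0.32 -1.925
vertex 2.568 1.484 -3.153
endloop
endfacet
facet normal 0.320 0.483 -0.815
outer loop
vertex 2.568 1.484 -3.153
vertex 4.465 2.53 -1.789
vertex 4.003 0.914 -2.928
endloop
endfacet
facet normal 0.920 -0.365 0.145
outer loop
vertex 4.003 0.914 -2.928
vertex 4.072 1.936 -0.787
vertex 3.609 0.32 -1.925
endloop
endfacet
facet normal 0.920 -0.365 0.144
outer loop
vertex 4.465 2.53 -1.789
vertex 4.072 1.936 -0.787
vertex 4.003 0.914 -2.928
endloop
endfacet
facet normal 0.004 0.631 -0.776
outer loop
vertex -0.202 -0.306 2.044
vertex -0.738 -0.604 1.799
vertex -0.706 -0.093 2.215
endloop
endfacet
facet normal 0.450 0.439 0.778
outer loop
vertex -0.202 -0.306 2.044
vertex -0.706 -0.093 2.215
vertex -0.742 -1.696 3.141
endloop
endfacet
facet normal 0.003 0.631 -0.776
outer loop
vertex -0.706 -0.093 2.215
vertex -0.738 -0.604 1.799
vertex -1.233 -0.265 2.073
endloop
endfacet
facet normal -0.370 0.471 0.801
outer loop
vertex -0.706 -0.093 2.215
vertex -1.233 -0.265 2.073
vertex -0.742 -1.696 3.141
endloop
endfacet
facet normal 0.002 0.630 -0.776
outer loop
vertex -1.233 -0.265 2.073
vertex -0.738 -0.604 1.799
vertex -1.387 -0.693 1.725
endloop
endfacet
facet normal -0.912 -0.006 0.411
outer loop
vertex -1.233 -0.265 2.073
vertex -1.387 -0.693 1.725
vertex -0.742 -1.696 3.141
endloop
endfacet
facet normal 0.002 0.631 -0.776
outer loop
vertex -1.387 -0.693 1.725
vertex -0.738 -0.604 1.799
vertex -1.052 -1.054 1.432
endloop
endfacet
facet normal -0.768 -0.633 -0.098
outer loop
vertex -1.387 -0.693 1.725
vertex -1.052 -1.054 1.432
vertex -0.742 -1.696 3.141
endloop
endfacet
facet normal 0.003 0.631 -0.776
outer loop
vertex -1.052 -1.054 1.432
vertex -0.738 -0.604 1.799
vertex -0.48 -1.076 1.416
endloop
endfacet
facet normal -0.046 -0.938 -0.344
outer loop
vertex -1.052 -1.054 1.432
vertex -0.48 -1.076 1.416
vertex -0.742 -1.696 3.141
endloop
endfacet
facet normal 0.002 0.631 -0.776
outer loop
vertex -0.48 -1.076 1.416
vertex -0.738 -0.604 1.799
vertex -0.102 -0.743 1.688
endloop
endfacet
facet normal 0.709 -0.691 -0.140
outer loop
vertex -0.48 -1.076 1.416
vertex -0.102 -0.743 1.688
vertex -0.742 -1.696 3.141
endloop
endfacet
facet normal 0.003 0.632 -0.775
outer loop
vertex -0.102 -0.743 1.688
vertex -0.738 -0.604 1.799
vertex -0.202 -0.306 2.044
endloop
endfacet
facet normal 0.930 -0.079 0.358
outer loop
vertex -0.102 -0.743 1.688
vertex -0.202 -0.306 2.044
vertex -0.742 -1.696 3.141
endloop
endfacet

endsolid


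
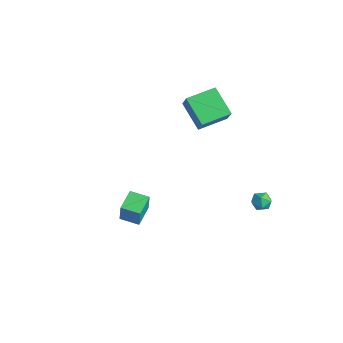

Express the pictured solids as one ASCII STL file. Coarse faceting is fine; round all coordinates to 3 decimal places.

solid 
facet normal -0.173 -0.658 0.732
outer loop
vertex 3.569 2.855 -0.465
vertex 3.955 2.432 -0.754
vertex 4.195 2.845 -0.326
endloop
endfacet
facet normal -0.217 0.010 0.976
outer loop
vertex 3.569 2.855 -0.465
vertex 4.195 2.845 -0.326
vertex 3.892 3.406 -0.399
endloop
endfacet
facet normal -0.719 0.350 0.600
outer loop
vertex 3.569 2.855 -0.465
vertex 3.892 3.406 -0.399
vertex 3.464 3.339 -0.873
endloop
endfacet
facet normal -0.986 -0.109 0.124
outer loop
vertex 3.569 2.855 -0.465
vertex 3.464 3.339 -0.873
vertex 3.503 2.737 -1.092
endloop
endfacet
facet normal -0.649 -0.733 0.206
outer loop
vertex 3.569 2.855 -0.465
vertex 3.503 2.737 -1.092
vertex 3.955 2.432 -0.754
endloop
endfacet
facet normal 0.409 0.331 0.850
outer loop
vertex 3.892 3.406 -0.399
vertex 4.195 2.845 -0.326
vertex 4.477 3.323 -0.648
endloop
endfacet
facet normal 0.478 -0.750 0.456
outer loop
vertex 4.195 2.845 -0.326
vertex 3.955 2.432 -0.754
vertex 4.516 2.721 -0.867
endloop
endfacet
facet normal -0.292 -0.871 -0.395
outer loop
vertex 3.955 2.432 -0.754
vertex 3.503 2.737 -1.092
vertex 4.088 2.654 -1.341
endloop
endfacet
facet normal -0.838 0.138 -0.529
outer loop
vertex 3.503 2.737 -1.092
vertex 3.464 3.339 -0.873
vertex 3.785 3.215 -1.414
endloop
endfacet
facet normal -0.406 0.882 0.242
outer loop
vertex 3.464 3.339 -0.873
vertex 3.892 3.406 -0.399
vertex 4.025 3.628 -0.986
endloop
endfacet
facet normal 0.986 0.109 -0.124
outer loop
vertex 4.411 3.205 -1.275
vertex 4.477 3.323 -0.648
vertex 4.516 2.721 -0.867
endloop
endfacet
facet normal 0.719 -0.350 -0.600
outer loop
vertex 4.411 3.205 -1.275
vertex 4.516 2.721 -0.867
vertex 4.088 2.654 -1.341
endloop
endfacet
facet normal 0.217 -0.010 -0.976
outer loop
vertex 4.411 3.205 -1.275
vertex 4.088 2.654 -1.341
vertex 3.785 3.215 -1.414
endloop
endfacet
facet normal 0.173 0.658 -0.732
outer loop
vertex 4.411 3.205 -1.275
vertex 3.785 3.215 -1.414
vertex 4.025 3.628 -0.986
endloop
endfacet
facet normal 0.649 0.733 -0.206
outer loop
vertex 4.411 3.205 -1.275
vertex 4.025 3.628 -0.986
vertex 4.477 3.323 -0.648
endloop
endfacet
facet normal 0.838 -0.138 0.529
outer loop
vertex 4.516 2.721 -0.867
vertex 4.477 3.323 -0.648
vertex 4.195 2.845 -0.326
endloop
endfacet
facet normal 0.406 -0.882 -0.242
outer loop
vertex 4.088 2.654 -1.341
vertex 4.516 2.721 -0.867
vertex 3.955 2.432 -0.754
endloop
endfacet
facet normal -0.409 -0.331 -0.850
outer loop
vertex 3.785 3.215 -1.414
vertex 4.088 2.654 -1.341
vertex 3.503 2.737 -1.092
endloop
endfacet
facet normal -0.478 0.750 -0.456
outer loop
vertex 4.025 3.628 -0.986
vertex 3.785 3.215 -1.414
vertex 3.464 3.339 -0.873
endloop
endfacet
facet normal 0.292 0.871 0.395
outer loop
vertex 4.477 3.323 -0.648
vertex 4.025 3.628 -0.986
vertex 3.892 3.406 -0.399
endloop
endfacet
facet normal -0.785 -0.602 0.150
outer loop
vertex 2.688 -4.834 1.578
vertex 1.968 -3.82 1.88
vertex 2.352 -4.704 0.34
endloop
endfacet
facet normal 0.563 -0.792 -0.236
outer loop
vertex 3.192 -4.06 0.18
vertex 2.688 -4.834 1.578
vertex 2.352 -4.704 0.34
endloop
endfacet
facet normal -0.785 -0.601 0.149
outer loop
vertex 2.352 -4.704 0.34
vertex 1.968 -3.82 1.88
vertex 1.632 -3.689 0.642
endloop
endfacet
facet normal -0.260 0.101 -0.960
outer loop
vertex 1.632 -3.689 0.642
vertex 3.192 -4.06 0.18
vertex 2.352 -4.704 0.34
endloop
endfacet
facet normal 0.260 -0.101 0.960
outer loop
vertex 2.688 -4.834 1.578
vertex 2.808 -3.176 1.72
vertex 1.968 -3.82 1.88
endloop
endfacet
facet normal 0.562 -0.793 -0.236
outer loop
vertex 3.528 -4.191 1.418
vertex 2.688 -4.834 1.578
vertex 3.192 -4.06 0.18
endloop
endfacet
facet normal 0.260 -0.101 0.960
outer loop
vertex 3.528 -4.191 1.418
vertex 2.808 -3.176 1.72
vertex 2.688 -4.834 1.578
endloop
endfacet
facet normal -0.562 0.792 0.236
outer loop
vertex 1.968 -3.82 1.88
vertex 2.808 -3.176 1.72
vertex 1.632 -3.689 0.642
endloop
endfacet
facet normal -0.260 0.101 -0.960
outer loop
vertex 2.472 -3.046 0.482
vertex 3.192 -4.06 0.18
vertex 1.632 -3.689 0.642
endloop
endfacet
facet normal -0.562 0.793 0.236
outer loop
vertex 1.632 -3.689 0.642
vertex 2.808 -3.176 1.72
vertex 2.472 -3.046 0.482
endloop
endfacet
facet normal 0.785 0.602 -0.149
outer loop
vertex 2.472 -3.046 0.482
vertex 3.528 -4.191 1.418
vertex 3.192 -4.06 0.18
endloop
endfacet
facet normal 0.785 0.601 -0.150
outer loop
vertex 2.808 -3.176 1.72
vertex 3.528 -4.191 1.418
vertex 2.472 -3.046 0.482
endloop
endfacet
facet normal -0.565 0.192 -0.802
outer loop
vertex -2.368 2.208 3.15
vertex -2.164 3.955 3.424
vertex -0.808 2.2 2.049
endloop
endfacet
facet normal -0.114 -0.981 -0.154
outer loop
vertex -0.056 1.945 3.116
vertex -2.368 2.208 3.15
vertex -0.808 2.2 2.049
endloop
endfacet
facet normal -0.565 0.192 -0.802
outer loop
vertex -0.808 2.2 2.049
vertex -2.164 3.955 3.424
vertex -0.604 3.947 2.323
endloop
endfacet
facet normal 0.817 -0.005 -0.577
outer loop
vertex -0.604 3.947 2.323
vertex -0.056 1.945 3.116
vertex -0.808 2.2 2.049
endloop
endfacet
facet normal -0.817 0.005 0.577
outer loop
vertex -2.368 2.208 3.15
vertex -1.412 3.7 4.491
vertex -2.164 3.955 3.424
endloop
endfacet
facet normal -0.114 -0.981 -0.154
outer loop
vertex -1.616 1.953 4.217
vertex -2.368 2.208 3.15
vertex -0.056 1.945 3.116
endloop
endfacet
facet normal -0.817 0.005 0.577
outer loop
vertex -1.616 1.953 4.217
vertex -1.412 3.7 4.491
vertex -2.368 2.208 3.15
endloop
endfacet
facet normal 0.114 0.981 0.154
outer loop
vertex -2.164 3.955 3.424
vertex -1.412 3.7 4.491
vertex -0.604 3.947 2.323
endloop
endfacet
facet normal 0.817 -0.005 -0.577
outer loop
vertex 0.148 3.692 3.39
vertex -0.056 1.945 3.116
vertex -0.604 3.947 2.323
endloop
endfacet
facet normal 0.114 0.981 0.154
outer loop
vertex -0.604 3.947 2.323
vertex -1.412 3.7 4.491
vertex 0.148 3.692 3.39
endloop
endfacet
facet normal 0.565 -0.192 0.802
outer loop
vertex 0.148 3.692 3.39
vertex -1.616 1.953 4.217
vertex -0.056 1.945 3.116
endloop
endfacet
facet normal 0.565 -0.192 0.802
outer loop
vertex -1.412 3.7 4.491
vertex -1.616 1.953 4.217
vertex 0.148 3.692 3.39
endloop
endfacet

endsolid


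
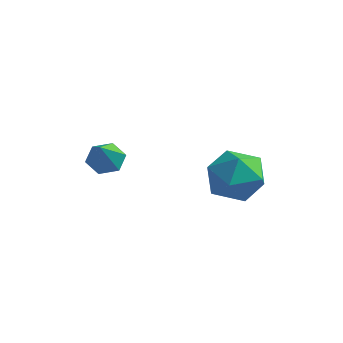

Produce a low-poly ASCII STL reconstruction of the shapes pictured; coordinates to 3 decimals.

solid 
facet normal -0.326 0.621 -0.713
outer loop
vertex -1.157 -0.428 -1.848
vertex -1.806 -0.346 -1.48
vertex -1.233 0.117 -1.338
endloop
endfacet
facet normal 0.995 0.074 0.069
outer loop
vertex -1.157 -0.428 -1.848
vertex -1.233 0.117 -1.338
vertex -1.194 -1.514 -0.14
endloop
endfacet
facet normal -0.325 0.621 -0.713
outer loop
vertex -1.233 0.117 -1.338
vertex -1.806 -0.346 -1.48
vertex -1.882 0.199 -0.971
endloop
endfacet
facet normal 0.467 0.531 0.707
outer loop
vertex -1.233 0.117 -1.338
vertex -1.882 0.199 -0.971
vertex -1.194 -1.514 -0.14
endloop
endfacet
facet normal -0.325 0.621 -0.713
outer loop
vertex -1.882 0.199 -0.971
vertex -1.806 -0.346 -1.48
vertex -2.454 -0.264 -1.113
endloop
endfacet
facet normal -0.421 0.253 0.871
outer loop
vertex -1.882 0.199 -0.971
vertex -2.454 -0.264 -1.113
vertex -1.194 -1.514 -0.14
endloop
endfacet
facet normal -0.325 0.621 -0.713
outer loop
vertex -2.454 -0.264 -1.113
vertex -1.806 -0.346 -1.48
vertex -2.378 -0.809 -1.622
endloop
endfacet
facet normal -0.782 -0.480 0.397
outer loop
vertex -2.454 -0.264 -1.113
vertex -2.378 -0.809 -1.622
vertex -1.194 -1.514 -0.14
endloop
endfacet
facet normal -0.326 0.621 -0.713
outer loop
vertex -2.378 -0.809 -1.622
vertex -1.806 -0.346 -1.48
vertex -1.73 -0.891 -1.99
endloop
endfacet
facet normal -0.255 -0.936 -0.241
outer loop
vertex -2.378 -0.809 -1.622
vertex -1.73 -0.891 -1.99
vertex -1.194 -1.514 -0.14
endloop
endfacet
facet normal -0.326 0.621 -0.713
outer loop
vertex -1.73 -0.891 -1.99
vertex -1.806 -0.346 -1.48
vertex -1.157 -0.428 -1.848
endloop
endfacet
facet normal 0.633 -0.659 -0.405
outer loop
vertex -1.73 -0.891 -1.99
vertex -1.157 -0.428 -1.848
vertex -1.194 -1.514 -0.14
endloop
endfacet
facet normal -0.796 0.586 0.149
outer loop
vertex 1.937 2.9 -2.237
vertex 1.189 1.899 -2.294
vertex 1.664 2.264 -1.195
endloop
endfacet
facet normal -0.217 0.857 0.466
outer loop
vertex 1.937 2.9 -2.237
vertex 1.664 2.264 -1.195
vertex 2.832 2.668 -1.394
endloop
endfacet
facet normal 0.281 0.959 -0.034
outer loop
vertex 1.937 2.9 -2.237
vertex 2.832 2.668 -1.394
vertex 3.078 2.553 -2.615
endloop
endfacet
facet normal 0.010 0.751 -0.660
outer loop
vertex 1.937 2.9 -2.237
vertex 3.078 2.553 -2.615
vertex 2.063 2.077 -3.171
endloop
endfacet
facet normal -0.655 0.521 -0.547
outer loop
vertex 1.937 2.9 -2.237
vertex 2.063 2.077 -3.171
vertex 1.189 1.899 -2.294
endloop
endfacet
facet normal 0.029 0.372 0.928
outer loop
vertex 2.832 2.668 -1.394
vertex 1.664 2.264 -1.195
vertex 2.637 1.523 -0.929
endloop
endfacet
facet normal -0.907 -0.067 0.415
outer loop
vertex 1.664 2.264 -1.195
vertex 1.189 1.899 -2.294
vertex 1.622 1.047 -1.485
endloop
endfacet
facet normal -0.680 -0.174 -0.713
outer loop
vertex 1.189 1.899 -2.294
vertex 2.063 2.077 -3.171
vertex 1.868 0.932 -2.706
endloop
endfacet
facet normal 0.397 0.200 -0.896
outer loop
vertex 2.063 2.077 -3.171
vertex 3.078 2.553 -2.615
vertex 3.036 1.336 -2.905
endloop
endfacet
facet normal 0.836 0.537 0.118
outer loop
vertex 3.078 2.553 -2.615
vertex 2.832 2.668 -1.394
vertex 3.511 1.701 -1.806
endloop
endfacet
facet normal -0.010 -0.751 0.660
outer loop
vertex 2.763 0.7 -1.863
vertex 2.637 1.523 -0.929
vertex 1.622 1.047 -1.485
endloop
endfacet
facet normal -0.281 -0.959 0.034
outer loop
vertex 2.763 0.7 -1.863
vertex 1.622 1.047 -1.485
vertex 1.868 0.932 -2.706
endloop
endfacet
facet normal 0.217 -0.857 -0.466
outer loop
vertex 2.763 0.7 -1.863
vertex 1.868 0.932 -2.706
vertex 3.036 1.336 -2.905
endloop
endfacet
facet normal 0.796 -0.586 -0.149
outer loop
vertex 2.763 0.7 -1.863
vertex 3.036 1.336 -2.905
vertex 3.511 1.701 -1.806
endloop
endfacet
facet normal 0.655 -0.521 0.547
outer loop
vertex 2.763 0.7 -1.863
vertex 3.511 1.701 -1.806
vertex 2.637 1.523 -0.929
endloop
endfacet
facet normal -0.397 -0.200 0.896
outer loop
vertex 1.622 1.047 -1.485
vertex 2.637 1.523 -0.929
vertex 1.664 2.264 -1.195
endloop
endfacet
facet normal -0.836 -0.537 -0.118
outer loop
vertex 1.868 0.932 -2.706
vertex 1.622 1.047 -1.485
vertex 1.189 1.899 -2.294
endloop
endfacet
facet normal -0.029 -0.372 -0.928
outer loop
vertex 3.036 1.336 -2.905
vertex 1.868 0.932 -2.706
vertex 2.063 2.077 -3.171
endloop
endfacet
facet normal 0.907 0.067 -0.415
outer loop
vertex 3.511 1.701 -1.806
vertex 3.036 1.336 -2.905
vertex 3.078 2.553 -2.615
endloop
endfacet
facet normal 0.680 0.174 0.713
outer loop
vertex 2.637 1.523 -0.929
vertex 3.511 1.701 -1.806
vertex 2.832 2.668 -1.394
endloop
endfacet

endsolid


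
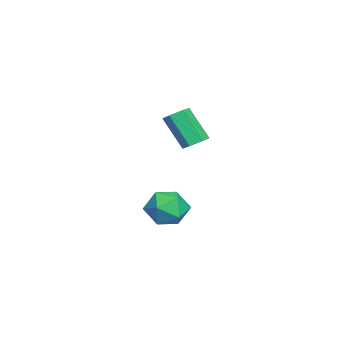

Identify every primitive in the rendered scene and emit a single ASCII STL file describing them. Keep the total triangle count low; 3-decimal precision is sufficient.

solid 
facet normal 0.260 0.491 -0.831
outer loop
vertex 1.532 1.913 2.631
vertex 0.911 2.127 2.563
vertex 1.347 2.482 2.909
endloop
endfacet
facet normal 0.924 0.124 0.361
outer loop
vertex 1.532 1.913 2.631
vertex 1.347 2.482 2.909
vertex 1.03 0.96 4.244
endloop
endfacet
facet normal 0.924 0.125 0.362
outer loop
vertex 1.03 0.96 4.244
vertex 1.347 2.482 2.909
vertex 0.844 1.529 4.522
endloop
endfacet
facet normal -0.258 -0.491 0.832
outer loop
vertex 1.03 0.96 4.244
vertex 0.844 1.529 4.522
vertex 0.409 1.173 4.177
endloop
endfacet
facet normal 0.259 0.492 -0.831
outer loop
vertex 1.347 2.482 2.909
vertex 0.911 2.127 2.563
vertex 0.726 2.696 2.842
endloop
endfacet
facet normal 0.220 0.808 0.546
outer loop
vertex 1.347 2.482 2.909
vertex 0.726 2.696 2.842
vertex 0.844 1.529 4.522
endloop
endfacet
facet normal 0.218 0.809 0.546
outer loop
vertex 0.844 1.529 4.522
vertex 0.726 2.696 2.842
vertex 0.223 1.742 4.455
endloop
endfacet
facet normal -0.258 -0.491 0.832
outer loop
vertex 0.844 1.529 4.522
vertex 0.223 1.742 4.455
vertex 0.409 1.173 4.177
endloop
endfacet
facet normal 0.258 0.492 -0.832
outer loop
vertex 0.726 2.696 2.842
vertex 0.911 2.127 2.563
vertex 0.29 2.34 2.496
endloop
endfacet
facet normal -0.705 0.684 0.185
outer loop
vertex 0.726 2.696 2.842
vertex 0.29 2.34 2.496
vertex 0.223 1.742 4.455
endloop
endfacet
facet normal -0.705 0.684 0.185
outer loop
vertex 0.223 1.742 4.455
vertex 0.29 2.34 2.496
vertex -0.212 1.387 4.109
endloop
endfacet
facet normal -0.260 -0.491 0.831
outer loop
vertex 0.223 1.742 4.455
vertex -0.212 1.387 4.109
vertex 0.409 1.173 4.177
endloop
endfacet
facet normal 0.258 0.491 -0.832
outer loop
vertex 0.29 2.34 2.496
vertex 0.911 2.127 2.563
vertex 0.476 1.771 2.218
endloop
endfacet
facet normal -0.924 -0.125 -0.362
outer loop
vertex 0.29 2.34 2.496
vertex 0.476 1.771 2.218
vertex -0.212 1.387 4.109
endloop
endfacet
facet normal -0.924 -0.124 -0.361
outer loop
vertex -0.212 1.387 4.109
vertex 0.476 1.771 2.218
vertex -0.027 0.818 3.831
endloop
endfacet
facet normal -0.260 -0.491 0.831
outer loop
vertex -0.212 1.387 4.109
vertex -0.027 0.818 3.831
vertex 0.409 1.173 4.177
endloop
endfacet
facet normal 0.258 0.491 -0.832
outer loop
vertex 0.476 1.771 2.218
vertex 0.911 2.127 2.563
vertex 1.097 1.558 2.285
endloop
endfacet
facet normal -0.219 -0.809 -0.546
outer loop
vertex 0.476 1.771 2.218
vertex 1.097 1.558 2.285
vertex -0.027 0.818 3.831
endloop
endfacet
facet normal -0.220 -0.808 -0.546
outer loop
vertex -0.027 0.818 3.831
vertex 1.097 1.558 2.285
vertex 0.594 0.604 3.898
endloop
endfacet
facet normal -0.259 -0.492 0.831
outer loop
vertex -0.027 0.818 3.831
vertex 0.594 0.604 3.898
vertex 0.409 1.173 4.177
endloop
endfacet
facet normal 0.260 0.491 -0.831
outer loop
vertex 1.097 1.558 2.285
vertex 0.911 2.127 2.563
vertex 1.532 1.913 2.631
endloop
endfacet
facet normal 0.705 -0.684 -0.185
outer loop
vertex 1.097 1.558 2.285
vertex 1.532 1.913 2.631
vertex 0.594 0.604 3.898
endloop
endfacet
facet normal 0.705 -0.684 -0.185
outer loop
vertex 0.594 0.604 3.898
vertex 1.532 1.913 2.631
vertex 1.03 0.96 4.244
endloop
endfacet
facet normal -0.258 -0.492 0.832
outer loop
vertex 0.594 0.604 3.898
vertex 1.03 0.96 4.244
vertex 0.409 1.173 4.177
endloop
endfacet
facet normal -0.602 -0.318 0.732
outer loop
vertex -1.102 1.019 -1.267
vertex -1.219 0.002 -1.805
vertex -0.367 0.156 -1.038
endloop
endfacet
facet normal -0.126 0.152 0.980
outer loop
vertex -1.102 1.019 -1.267
vertex -0.367 0.156 -1.038
vertex 0.028 1.236 -1.155
endloop
endfacet
facet normal -0.207 0.761 0.615
outer loop
vertex -1.102 1.019 -1.267
vertex 0.028 1.236 -1.155
vertex -0.579 1.75 -1.995
endloop
endfacet
facet normal -0.733 0.666 0.142
outer loop
vertex -1.102 1.019 -1.267
vertex -0.579 1.75 -1.995
vertex -1.35 0.987 -2.396
endloop
endfacet
facet normal -0.977 -0.001 0.215
outer loop
vertex -1.102 1.019 -1.267
vertex -1.35 0.987 -2.396
vertex -1.219 0.002 -1.805
endloop
endfacet
facet normal 0.527 -0.101 0.844
outer loop
vertex 0.028 1.236 -1.155
vertex -0.367 0.156 -1.038
vertex 0.61 0.353 -1.624
endloop
endfacet
facet normal -0.244 -0.862 0.444
outer loop
vertex -0.367 0.156 -1.038
vertex -1.219 0.002 -1.805
vertex -0.161 -0.41 -2.025
endloop
endfacet
facet normal -0.849 -0.350 -0.395
outer loop
vertex -1.219 0.002 -1.805
vertex -1.35 0.987 -2.396
vertex -0.768 0.104 -2.865
endloop
endfacet
facet normal -0.454 0.729 -0.513
outer loop
vertex -1.35 0.987 -2.396
vertex -0.579 1.75 -1.995
vertex -0.373 1.184 -2.982
endloop
endfacet
facet normal 0.396 0.882 0.254
outer loop
vertex -0.579 1.75 -1.995
vertex 0.028 1.236 -1.155
vertex 0.479 1.338 -2.215
endloop
endfacet
facet normal 0.733 -0.666 -0.142
outer loop
vertex 0.362 0.321 -2.753
vertex 0.61 0.353 -1.624
vertex -0.161 -0.41 -2.025
endloop
endfacet
facet normal 0.207 -0.761 -0.615
outer loop
vertex 0.362 0.321 -2.753
vertex -0.161 -0.41 -2.025
vertex -0.768 0.104 -2.865
endloop
endfacet
facet normal 0.126 -0.152 -0.980
outer loop
vertex 0.362 0.321 -2.753
vertex -0.768 0.104 -2.865
vertex -0.373 1.184 -2.982
endloop
endfacet
facet normal 0.602 0.318 -0.732
outer loop
vertex 0.362 0.321 -2.753
vertex -0.373 1.184 -2.982
vertex 0.479 1.338 -2.215
endloop
endfacet
facet normal 0.977 0.001 -0.215
outer loop
vertex 0.362 0.321 -2.753
vertex 0.479 1.338 -2.215
vertex 0.61 0.353 -1.624
endloop
endfacet
facet normal 0.454 -0.729 0.513
outer loop
vertex -0.161 -0.41 -2.025
vertex 0.61 0.353 -1.624
vertex -0.367 0.156 -1.038
endloop
endfacet
facet normal -0.396 -0.882 -0.254
outer loop
vertex -0.768 0.104 -2.865
vertex -0.161 -0.41 -2.025
vertex -1.219 0.002 -1.805
endloop
endfacet
facet normal -0.527 0.101 -0.844
outer loop
vertex -0.373 1.184 -2.982
vertex -0.768 0.104 -2.865
vertex -1.35 0.987 -2.396
endloop
endfacet
facet normal 0.244 0.862 -0.444
outer loop
vertex 0.479 1.338 -2.215
vertex -0.373 1.184 -2.982
vertex -0.579 1.75 -1.995
endloop
endfacet
facet normal 0.849 0.350 0.395
outer loop
vertex 0.61 0.353 -1.624
vertex 0.479 1.338 -2.215
vertex 0.028 1.236 -1.155
endloop
endfacet

endsolid


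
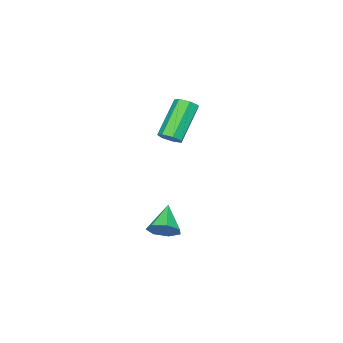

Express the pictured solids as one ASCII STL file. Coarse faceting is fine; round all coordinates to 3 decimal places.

solid 
facet normal 0.679 0.105 -0.727
outer loop
vertex -0.112 0.793 1.383
vertex -0.394 0.4 1.063
vertex -0.468 0.976 1.077
endloop
endfacet
facet normal 0.201 0.926 0.320
outer loop
vertex -0.112 0.793 1.383
vertex -0.468 0.976 1.077
vertex -1.543 0.573 2.917
endloop
endfacet
facet normal 0.199 0.926 0.319
outer loop
vertex -1.543 0.573 2.917
vertex -0.468 0.976 1.077
vertex -1.899 0.755 2.611
endloop
endfacet
facet normal -0.678 -0.104 0.727
outer loop
vertex -1.543 0.573 2.917
vertex -1.899 0.755 2.611
vertex -1.826 0.18 2.597
endloop
endfacet
facet normal 0.679 0.105 -0.726
outer loop
vertex -0.468 0.976 1.077
vertex -0.394 0.4 1.063
vertex -0.768 0.725 0.76
endloop
endfacet
facet normal -0.428 0.860 -0.276
outer loop
vertex -0.468 0.976 1.077
vertex -0.768 0.725 0.76
vertex -1.899 0.755 2.611
endloop
endfacet
facet normal -0.428 0.861 -0.276
outer loop
vertex -1.899 0.755 2.611
vertex -0.768 0.725 0.76
vertex -2.2 0.504 2.295
endloop
endfacet
facet normal -0.678 -0.104 0.728
outer loop
vertex -1.899 0.755 2.611
vertex -2.2 0.504 2.295
vertex -1.826 0.18 2.597
endloop
endfacet
facet normal 0.679 0.103 -0.727
outer loop
vertex -0.768 0.725 0.76
vertex -0.394 0.4 1.063
vertex -0.787 0.229 0.672
endloop
endfacet
facet normal -0.734 0.146 -0.664
outer loop
vertex -0.768 0.725 0.76
vertex -0.787 0.229 0.672
vertex -2.2 0.504 2.295
endloop
endfacet
facet normal -0.734 0.146 -0.664
outer loop
vertex -2.2 0.504 2.295
vertex -0.787 0.229 0.672
vertex -2.218 0.009 2.206
endloop
endfacet
facet normal -0.679 -0.106 0.727
outer loop
vertex -2.2 0.504 2.295
vertex -2.218 0.009 2.206
vertex -1.826 0.18 2.597
endloop
endfacet
facet normal 0.678 0.106 -0.728
outer loop
vertex -0.787 0.229 0.672
vertex -0.394 0.4 1.063
vertex -0.51 -0.137 0.877
endloop
endfacet
facet normal -0.487 -0.677 -0.551
outer loop
vertex -0.787 0.229 0.672
vertex -0.51 -0.137 0.877
vertex -2.218 0.009 2.206
endloop
endfacet
facet normal -0.487 -0.677 -0.552
outer loop
vertex -2.218 0.009 2.206
vertex -0.51 -0.137 0.877
vertex -1.941 -0.358 2.412
endloop
endfacet
facet normal -0.679 -0.105 0.727
outer loop
vertex -2.218 0.009 2.206
vertex -1.941 -0.358 2.412
vertex -1.826 0.18 2.597
endloop
endfacet
facet normal 0.679 0.105 -0.726
outer loop
vertex -0.51 -0.137 0.877
vertex -0.394 0.4 1.063
vertex -0.146 -0.099 1.223
endloop
endfacet
facet normal 0.127 -0.992 -0.025
outer loop
vertex -0.51 -0.137 0.877
vertex -0.146 -0.099 1.223
vertex -1.941 -0.358 2.412
endloop
endfacet
facet normal 0.128 -0.992 -0.023
outer loop
vertex -1.941 -0.358 2.412
vertex -0.146 -0.099 1.223
vertex -1.577 -0.319 2.757
endloop
endfacet
facet normal -0.678 -0.105 0.727
outer loop
vertex -1.941 -0.358 2.412
vertex -1.577 -0.319 2.757
vertex -1.826 0.18 2.597
endloop
endfacet
facet normal 0.678 0.104 -0.728
outer loop
vertex -0.146 -0.099 1.223
vertex -0.394 0.4 1.063
vertex 0.031 0.315 1.447
endloop
endfacet
facet normal 0.645 -0.558 0.522
outer loop
vertex -0.146 -0.099 1.223
vertex 0.031 0.315 1.447
vertex -1.577 -0.319 2.757
endloop
endfacet
facet normal 0.645 -0.559 0.521
outer loop
vertex -1.577 -0.319 2.757
vertex 0.031 0.315 1.447
vertex -1.4 0.095 2.982
endloop
endfacet
facet normal -0.678 -0.105 0.727
outer loop
vertex -1.577 -0.319 2.757
vertex -1.4 0.095 2.982
vertex -1.826 0.18 2.597
endloop
endfacet
facet normal 0.678 0.106 -0.727
outer loop
vertex 0.031 0.315 1.447
vertex -0.394 0.4 1.063
vertex -0.112 0.793 1.383
endloop
endfacet
facet normal 0.678 0.293 0.674
outer loop
vertex 0.031 0.315 1.447
vertex -0.112 0.793 1.383
vertex -1.4 0.095 2.982
endloop
endfacet
facet normal 0.677 0.294 0.674
outer loop
vertex -1.4 0.095 2.982
vertex -0.112 0.793 1.383
vertex -1.543 0.573 2.917
endloop
endfacet
facet normal -0.678 -0.104 0.727
outer loop
vertex -1.4 0.095 2.982
vertex -1.543 0.573 2.917
vertex -1.826 0.18 2.597
endloop
endfacet
facet normal 0.692 0.403 -0.599
outer loop
vertex 4.497 4.227 -0.682
vertex 4.231 3.846 -1.246
vertex 4.041 4.513 -1.017
endloop
endfacet
facet normal -0.239 0.554 0.798
outer loop
vertex 4.497 4.227 -0.682
vertex 4.041 4.513 -1.017
vertex 3.249 3.274 -0.394
endloop
endfacet
facet normal 0.691 0.403 -0.600
outer loop
vertex 4.041 4.513 -1.017
vertex 4.231 3.846 -1.246
vertex 3.728 4.297 -1.523
endloop
endfacet
facet normal -0.769 0.601 0.219
outer loop
vertex 4.041 4.513 -1.017
vertex 3.728 4.297 -1.523
vertex 3.249 3.274 -0.394
endloop
endfacet
facet normal 0.692 0.403 -0.599
outer loop
vertex 3.728 4.297 -1.523
vertex 4.231 3.846 -1.246
vertex 3.794 3.741 -1.821
endloop
endfacet
facet normal -0.939 0.069 -0.336
outer loop
vertex 3.728 4.297 -1.523
vertex 3.794 3.741 -1.821
vertex 3.249 3.274 -0.394
endloop
endfacet
facet normal 0.692 0.403 -0.599
outer loop
vertex 3.794 3.741 -1.821
vertex 4.231 3.846 -1.246
vertex 4.189 3.265 -1.685
endloop
endfacet
facet normal -0.621 -0.643 -0.448
outer loop
vertex 3.794 3.741 -1.821
vertex 4.189 3.265 -1.685
vertex 3.249 3.274 -0.394
endloop
endfacet
facet normal 0.692 0.403 -0.599
outer loop
vertex 4.189 3.265 -1.685
vertex 4.231 3.846 -1.246
vertex 4.616 3.226 -1.218
endloop
endfacet
facet normal -0.055 -0.998 -0.033
outer loop
vertex 4.189 3.265 -1.685
vertex 4.616 3.226 -1.218
vertex 3.249 3.274 -0.394
endloop
endfacet
facet normal 0.692 0.403 -0.599
outer loop
vertex 4.616 3.226 -1.218
vertex 4.231 3.846 -1.246
vertex 4.753 3.654 -0.772
endloop
endfacet
facet normal 0.334 -0.729 0.597
outer loop
vertex 4.616 3.226 -1.218
vertex 4.753 3.654 -0.772
vertex 3.249 3.274 -0.394
endloop
endfacet
facet normal 0.692 0.403 -0.599
outer loop
vertex 4.753 3.654 -0.772
vertex 4.231 3.846 -1.246
vertex 4.497 4.227 -0.682
endloop
endfacet
facet normal 0.253 -0.039 0.967
outer loop
vertex 4.753 3.654 -0.772
vertex 4.497 4.227 -0.682
vertex 3.249 3.274 -0.394
endloop
endfacet

endsolid


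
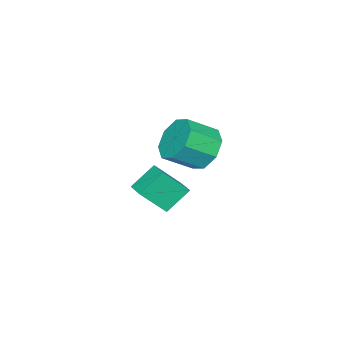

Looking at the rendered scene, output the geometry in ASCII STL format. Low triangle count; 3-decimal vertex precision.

solid 
facet normal -0.631 0.553 -0.544
outer loop
vertex 3.388 1.026 1.289
vertex 2.84 1.263 2.165
vertex 3.661 1.696 1.654
endloop
endfacet
facet normal 0.699 0.101 -0.708
outer loop
vertex 3.388 1.026 1.289
vertex 3.661 1.696 1.654
vertex 4.327 0.201 2.099
endloop
endfacet
facet normal 0.699 0.100 -0.709
outer loop
vertex 4.327 0.201 2.099
vertex 3.661 1.696 1.654
vertex 4.601 0.871 2.464
endloop
endfacet
facet normal 0.631 -0.554 0.543
outer loop
vertex 4.327 0.201 2.099
vertex 4.601 0.871 2.464
vertex 3.78 0.437 2.975
endloop
endfacet
facet normal -0.631 0.554 -0.544
outer loop
vertex 3.661 1.696 1.654
vertex 2.84 1.263 2.165
vertex 3.454 2.113 2.319
endloop
endfacet
facet normal 0.733 0.655 -0.183
outer loop
vertex 3.661 1.696 1.654
vertex 3.454 2.113 2.319
vertex 4.601 0.871 2.464
endloop
endfacet
facet normal 0.733 0.655 -0.183
outer loop
vertex 4.601 0.871 2.464
vertex 3.454 2.113 2.319
vertex 4.394 1.288 3.129
endloop
endfacet
facet normal 0.631 -0.554 0.544
outer loop
vertex 4.601 0.871 2.464
vertex 4.394 1.288 3.129
vertex 3.78 0.437 2.975
endloop
endfacet
facet normal -0.631 0.554 -0.544
outer loop
vertex 3.454 2.113 2.319
vertex 2.84 1.263 2.165
vertex 2.887 2.031 2.893
endloop
endfacet
facet normal 0.337 0.827 0.451
outer loop
vertex 3.454 2.113 2.319
vertex 2.887 2.031 2.893
vertex 4.394 1.288 3.129
endloop
endfacet
facet normal 0.337 0.827 0.450
outer loop
vertex 4.394 1.288 3.129
vertex 2.887 2.031 2.893
vertex 3.827 1.206 3.704
endloop
endfacet
facet normal 0.631 -0.554 0.543
outer loop
vertex 4.394 1.288 3.129
vertex 3.827 1.206 3.704
vertex 3.78 0.437 2.975
endloop
endfacet
facet normal -0.631 0.554 -0.543
outer loop
vertex 2.887 2.031 2.893
vertex 2.84 1.263 2.165
vertex 2.293 1.499 3.041
endloop
endfacet
facet normal -0.256 0.514 0.819
outer loop
vertex 2.887 2.031 2.893
vertex 2.293 1.499 3.041
vertex 3.827 1.206 3.704
endloop
endfacet
facet normal -0.256 0.513 0.819
outer loop
vertex 3.827 1.206 3.704
vertex 2.293 1.499 3.041
vertex 3.232 0.674 3.851
endloop
endfacet
facet normal 0.630 -0.554 0.544
outer loop
vertex 3.827 1.206 3.704
vertex 3.232 0.674 3.851
vertex 3.78 0.437 2.975
endloop
endfacet
facet normal -0.631 0.554 -0.543
outer loop
vertex 2.293 1.499 3.041
vertex 2.84 1.263 2.165
vertex 2.019 0.829 2.676
endloop
endfacet
facet normal -0.699 -0.100 0.708
outer loop
vertex 2.293 1.499 3.041
vertex 2.019 0.829 2.676
vertex 3.232 0.674 3.851
endloop
endfacet
facet normal -0.699 -0.101 0.708
outer loop
vertex 3.232 0.674 3.851
vertex 2.019 0.829 2.676
vertex 2.959 0.004 3.486
endloop
endfacet
facet normal 0.631 -0.553 0.544
outer loop
vertex 3.232 0.674 3.851
vertex 2.959 0.004 3.486
vertex 3.78 0.437 2.975
endloop
endfacet
facet normal -0.631 0.554 -0.544
outer loop
vertex 2.019 0.829 2.676
vertex 2.84 1.263 2.165
vertex 2.226 0.412 2.011
endloop
endfacet
facet normal -0.733 -0.655 0.183
outer loop
vertex 2.019 0.829 2.676
vertex 2.226 0.412 2.011
vertex 2.959 0.004 3.486
endloop
endfacet
facet normal -0.733 -0.655 0.183
outer loop
vertex 2.959 0.004 3.486
vertex 2.226 0.412 2.011
vertex 3.166 -0.413 2.821
endloop
endfacet
facet normal 0.631 -0.554 0.544
outer loop
vertex 2.959 0.004 3.486
vertex 3.166 -0.413 2.821
vertex 3.78 0.437 2.975
endloop
endfacet
facet normal -0.631 0.554 -0.543
outer loop
vertex 2.226 0.412 2.011
vertex 2.84 1.263 2.165
vertex 2.793 0.494 1.436
endloop
endfacet
facet normal -0.337 -0.827 -0.450
outer loop
vertex 2.226 0.412 2.011
vertex 2.793 0.494 1.436
vertex 3.166 -0.413 2.821
endloop
endfacet
facet normal -0.337 -0.827 -0.451
outer loop
vertex 3.166 -0.413 2.821
vertex 2.793 0.494 1.436
vertex 3.733 -0.331 2.247
endloop
endfacet
facet normal 0.631 -0.554 0.544
outer loop
vertex 3.166 -0.413 2.821
vertex 3.733 -0.331 2.247
vertex 3.78 0.437 2.975
endloop
endfacet
facet normal -0.630 0.554 -0.544
outer loop
vertex 2.793 0.494 1.436
vertex 2.84 1.263 2.165
vertex 3.388 1.026 1.289
endloop
endfacet
facet normal 0.256 -0.513 -0.819
outer loop
vertex 2.793 0.494 1.436
vertex 3.388 1.026 1.289
vertex 3.733 -0.331 2.247
endloop
endfacet
facet normal 0.256 -0.513 -0.819
outer loop
vertex 3.733 -0.331 2.247
vertex 3.388 1.026 1.289
vertex 4.327 0.201 2.099
endloop
endfacet
facet normal 0.631 -0.554 0.543
outer loop
vertex 3.733 -0.331 2.247
vertex 4.327 0.201 2.099
vertex 3.78 0.437 2.975
endloop
endfacet
facet normal -0.590 -0.792 -0.157
outer loop
vertex 2.326 -2.552 -1.538
vertex 1.382 -2.036 -0.595
vertex 1.562 -1.744 -2.744
endloop
endfacet
facet normal 0.660 -0.360 -0.659
outer loop
vertex 2.158 -0.944 -2.585
vertex 2.326 -2.552 -1.538
vertex 1.562 -1.744 -2.744
endloop
endfacet
facet normal -0.590 -0.792 -0.157
outer loop
vertex 1.562 -1.744 -2.744
vertex 1.382 -2.036 -0.595
vertex 0.619 -1.229 -1.801
endloop
endfacet
facet normal -0.466 0.493 -0.735
outer loop
vertex 0.619 -1.229 -1.801
vertex 2.158 -0.944 -2.585
vertex 1.562 -1.744 -2.744
endloop
endfacet
facet normal 0.465 -0.493 0.735
outer loop
vertex 2.326 -2.552 -1.538
vertex 1.978 -1.236 -0.436
vertex 1.382 -2.036 -0.595
endloop
endfacet
facet normal 0.661 -0.360 -0.659
outer loop
vertex 2.921 -1.751 -1.379
vertex 2.326 -2.552 -1.538
vertex 2.158 -0.944 -2.585
endloop
endfacet
facet normal 0.466 -0.492 0.735
outer loop
vertex 2.921 -1.751 -1.379
vertex 1.978 -1.236 -0.436
vertex 2.326 -2.552 -1.538
endloop
endfacet
facet normal -0.660 0.361 0.659
outer loop
vertex 1.382 -2.036 -0.595
vertex 1.978 -1.236 -0.436
vertex 0.619 -1.229 -1.801
endloop
endfacet
facet normal -0.466 0.492 -0.736
outer loop
vertex 1.214 -0.428 -1.642
vertex 2.158 -0.944 -2.585
vertex 0.619 -1.229 -1.801
endloop
endfacet
facet normal -0.660 0.360 0.659
outer loop
vertex 0.619 -1.229 -1.801
vertex 1.978 -1.236 -0.436
vertex 1.214 -0.428 -1.642
endloop
endfacet
facet normal 0.590 0.792 0.157
outer loop
vertex 1.214 -0.428 -1.642
vertex 2.921 -1.751 -1.379
vertex 2.158 -0.944 -2.585
endloop
endfacet
facet normal 0.590 0.792 0.157
outer loop
vertex 1.978 -1.236 -0.436
vertex 2.921 -1.751 -1.379
vertex 1.214 -0.428 -1.642
endloop
endfacet

endsolid


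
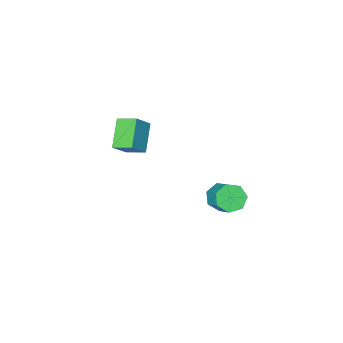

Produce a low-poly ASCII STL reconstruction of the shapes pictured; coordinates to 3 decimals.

solid 
facet normal -0.682 -0.112 -0.723
outer loop
vertex -1.465 -3.913 -0.158
vertex -0.485 -2.736 -1.265
vertex -0.81 -4.897 -0.624
endloop
endfacet
facet normal -0.518 -0.623 0.586
outer loop
vertex 0.125 -4.744 0.365
vertex -1.465 -3.913 -0.158
vertex -0.81 -4.897 -0.624
endloop
endfacet
facet normal -0.683 -0.111 -0.722
outer loop
vertex -0.81 -4.897 -0.624
vertex -0.485 -2.736 -1.265
vertex 0.169 -3.72 -1.732
endloop
endfacet
facet normal 0.515 -0.774 -0.367
outer loop
vertex 0.169 -3.72 -1.732
vertex 0.125 -4.744 0.365
vertex -0.81 -4.897 -0.624
endloop
endfacet
facet normal -0.515 0.774 0.367
outer loop
vertex -1.465 -3.913 -0.158
vertex 0.45 -2.583 -0.276
vertex -0.485 -2.736 -1.265
endloop
endfacet
facet normal -0.518 -0.623 0.586
outer loop
vertex -0.529 -3.76 0.832
vertex -1.465 -3.913 -0.158
vertex 0.125 -4.744 0.365
endloop
endfacet
facet normal -0.515 0.774 0.367
outer loop
vertex -0.529 -3.76 0.832
vertex 0.45 -2.583 -0.276
vertex -1.465 -3.913 -0.158
endloop
endfacet
facet normal 0.518 0.623 -0.586
outer loop
vertex -0.485 -2.736 -1.265
vertex 0.45 -2.583 -0.276
vertex 0.169 -3.72 -1.732
endloop
endfacet
facet normal 0.515 -0.774 -0.367
outer loop
vertex 1.105 -3.567 -0.742
vertex 0.125 -4.744 0.365
vertex 0.169 -3.72 -1.732
endloop
endfacet
facet normal 0.518 0.623 -0.586
outer loop
vertex 0.169 -3.72 -1.732
vertex 0.45 -2.583 -0.276
vertex 1.105 -3.567 -0.742
endloop
endfacet
facet normal 0.683 0.111 0.722
outer loop
vertex 1.105 -3.567 -0.742
vertex -0.529 -3.76 0.832
vertex 0.125 -4.744 0.365
endloop
endfacet
facet normal 0.682 0.112 0.722
outer loop
vertex 0.45 -2.583 -0.276
vertex -0.529 -3.76 0.832
vertex 1.105 -3.567 -0.742
endloop
endfacet
facet normal -0.157 -0.740 -0.654
outer loop
vertex -1.655 1.568 -1.707
vertex -2.304 2.033 -2.078
vertex -1.447 2.029 -2.279
endloop
endfacet
facet normal 0.949 -0.296 0.107
outer loop
vertex -1.655 1.568 -1.707
vertex -1.447 2.029 -2.279
vertex -1.368 2.922 -0.511
endloop
endfacet
facet normal 0.949 -0.296 0.107
outer loop
vertex -1.368 2.922 -0.511
vertex -1.447 2.029 -2.279
vertex -1.16 3.383 -1.083
endloop
endfacet
facet normal 0.157 0.740 0.654
outer loop
vertex -1.368 2.922 -0.511
vertex -1.16 3.383 -1.083
vertex -2.016 3.387 -0.882
endloop
endfacet
facet normal -0.157 -0.741 -0.653
outer loop
vertex -1.447 2.029 -2.279
vertex -2.304 2.033 -2.078
vertex -1.884 2.492 -2.7
endloop
endfacet
facet normal 0.805 0.288 -0.519
outer loop
vertex -1.447 2.029 -2.279
vertex -1.884 2.492 -2.7
vertex -1.16 3.383 -1.083
endloop
endfacet
facet normal 0.805 0.287 -0.519
outer loop
vertex -1.16 3.383 -1.083
vertex -1.884 2.492 -2.7
vertex -1.597 3.847 -1.504
endloop
endfacet
facet normal 0.157 0.741 0.653
outer loop
vertex -1.16 3.383 -1.083
vertex -1.597 3.847 -1.504
vertex -2.016 3.387 -0.882
endloop
endfacet
facet normal -0.158 -0.741 -0.653
outer loop
vertex -1.884 2.492 -2.7
vertex -2.304 2.033 -2.078
vertex -2.637 2.61 -2.652
endloop
endfacet
facet normal 0.054 0.654 -0.754
outer loop
vertex -1.884 2.492 -2.7
vertex -2.637 2.61 -2.652
vertex -1.597 3.847 -1.504
endloop
endfacet
facet normal 0.054 0.654 -0.754
outer loop
vertex -1.597 3.847 -1.504
vertex -2.637 2.61 -2.652
vertex -2.35 3.965 -1.456
endloop
endfacet
facet normal 0.158 0.740 0.654
outer loop
vertex -1.597 3.847 -1.504
vertex -2.35 3.965 -1.456
vertex -2.016 3.387 -0.882
endloop
endfacet
facet normal -0.157 -0.741 -0.653
outer loop
vertex -2.637 2.61 -2.652
vertex -2.304 2.033 -2.078
vertex -3.139 2.293 -2.172
endloop
endfacet
facet normal -0.737 0.528 -0.422
outer loop
vertex -2.637 2.61 -2.652
vertex -3.139 2.293 -2.172
vertex -2.35 3.965 -1.456
endloop
endfacet
facet normal -0.737 0.528 -0.422
outer loop
vertex -2.35 3.965 -1.456
vertex -3.139 2.293 -2.172
vertex -2.852 3.648 -0.976
endloop
endfacet
facet normal 0.158 0.740 0.654
outer loop
vertex -2.35 3.965 -1.456
vertex -2.852 3.648 -0.976
vertex -2.016 3.387 -0.882
endloop
endfacet
facet normal -0.157 -0.741 -0.653
outer loop
vertex -3.139 2.293 -2.172
vertex -2.304 2.033 -2.078
vertex -3.012 1.78 -1.621
endloop
endfacet
facet normal -0.974 0.004 0.229
outer loop
vertex -3.139 2.293 -2.172
vertex -3.012 1.78 -1.621
vertex -2.852 3.648 -0.976
endloop
endfacet
facet normal -0.974 0.004 0.229
outer loop
vertex -2.852 3.648 -0.976
vertex -3.012 1.78 -1.621
vertex -2.725 3.134 -0.425
endloop
endfacet
facet normal 0.157 0.740 0.654
outer loop
vertex -2.852 3.648 -0.976
vertex -2.725 3.134 -0.425
vertex -2.016 3.387 -0.882
endloop
endfacet
facet normal -0.157 -0.740 -0.654
outer loop
vertex -3.012 1.78 -1.621
vertex -2.304 2.033 -2.078
vertex -2.352 1.457 -1.414
endloop
endfacet
facet normal -0.477 -0.523 0.706
outer loop
vertex -3.012 1.78 -1.621
vertex -2.352 1.457 -1.414
vertex -2.725 3.134 -0.425
endloop
endfacet
facet normal -0.476 -0.523 0.707
outer loop
vertex -2.725 3.134 -0.425
vertex -2.352 1.457 -1.414
vertex -2.064 2.812 -0.218
endloop
endfacet
facet normal 0.156 0.741 0.653
outer loop
vertex -2.725 3.134 -0.425
vertex -2.064 2.812 -0.218
vertex -2.016 3.387 -0.882
endloop
endfacet
facet normal -0.157 -0.740 -0.654
outer loop
vertex -2.352 1.457 -1.414
vertex -2.304 2.033 -2.078
vertex -1.655 1.568 -1.707
endloop
endfacet
facet normal 0.379 -0.656 0.652
outer loop
vertex -2.352 1.457 -1.414
vertex -1.655 1.568 -1.707
vertex -2.064 2.812 -0.218
endloop
endfacet
facet normal 0.378 -0.657 0.652
outer loop
vertex -2.064 2.812 -0.218
vertex -1.655 1.568 -1.707
vertex -1.368 2.922 -0.511
endloop
endfacet
facet normal 0.158 0.741 0.653
outer loop
vertex -2.064 2.812 -0.218
vertex -1.368 2.922 -0.511
vertex -2.016 3.387 -0.882
endloop
endfacet

endsolid
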